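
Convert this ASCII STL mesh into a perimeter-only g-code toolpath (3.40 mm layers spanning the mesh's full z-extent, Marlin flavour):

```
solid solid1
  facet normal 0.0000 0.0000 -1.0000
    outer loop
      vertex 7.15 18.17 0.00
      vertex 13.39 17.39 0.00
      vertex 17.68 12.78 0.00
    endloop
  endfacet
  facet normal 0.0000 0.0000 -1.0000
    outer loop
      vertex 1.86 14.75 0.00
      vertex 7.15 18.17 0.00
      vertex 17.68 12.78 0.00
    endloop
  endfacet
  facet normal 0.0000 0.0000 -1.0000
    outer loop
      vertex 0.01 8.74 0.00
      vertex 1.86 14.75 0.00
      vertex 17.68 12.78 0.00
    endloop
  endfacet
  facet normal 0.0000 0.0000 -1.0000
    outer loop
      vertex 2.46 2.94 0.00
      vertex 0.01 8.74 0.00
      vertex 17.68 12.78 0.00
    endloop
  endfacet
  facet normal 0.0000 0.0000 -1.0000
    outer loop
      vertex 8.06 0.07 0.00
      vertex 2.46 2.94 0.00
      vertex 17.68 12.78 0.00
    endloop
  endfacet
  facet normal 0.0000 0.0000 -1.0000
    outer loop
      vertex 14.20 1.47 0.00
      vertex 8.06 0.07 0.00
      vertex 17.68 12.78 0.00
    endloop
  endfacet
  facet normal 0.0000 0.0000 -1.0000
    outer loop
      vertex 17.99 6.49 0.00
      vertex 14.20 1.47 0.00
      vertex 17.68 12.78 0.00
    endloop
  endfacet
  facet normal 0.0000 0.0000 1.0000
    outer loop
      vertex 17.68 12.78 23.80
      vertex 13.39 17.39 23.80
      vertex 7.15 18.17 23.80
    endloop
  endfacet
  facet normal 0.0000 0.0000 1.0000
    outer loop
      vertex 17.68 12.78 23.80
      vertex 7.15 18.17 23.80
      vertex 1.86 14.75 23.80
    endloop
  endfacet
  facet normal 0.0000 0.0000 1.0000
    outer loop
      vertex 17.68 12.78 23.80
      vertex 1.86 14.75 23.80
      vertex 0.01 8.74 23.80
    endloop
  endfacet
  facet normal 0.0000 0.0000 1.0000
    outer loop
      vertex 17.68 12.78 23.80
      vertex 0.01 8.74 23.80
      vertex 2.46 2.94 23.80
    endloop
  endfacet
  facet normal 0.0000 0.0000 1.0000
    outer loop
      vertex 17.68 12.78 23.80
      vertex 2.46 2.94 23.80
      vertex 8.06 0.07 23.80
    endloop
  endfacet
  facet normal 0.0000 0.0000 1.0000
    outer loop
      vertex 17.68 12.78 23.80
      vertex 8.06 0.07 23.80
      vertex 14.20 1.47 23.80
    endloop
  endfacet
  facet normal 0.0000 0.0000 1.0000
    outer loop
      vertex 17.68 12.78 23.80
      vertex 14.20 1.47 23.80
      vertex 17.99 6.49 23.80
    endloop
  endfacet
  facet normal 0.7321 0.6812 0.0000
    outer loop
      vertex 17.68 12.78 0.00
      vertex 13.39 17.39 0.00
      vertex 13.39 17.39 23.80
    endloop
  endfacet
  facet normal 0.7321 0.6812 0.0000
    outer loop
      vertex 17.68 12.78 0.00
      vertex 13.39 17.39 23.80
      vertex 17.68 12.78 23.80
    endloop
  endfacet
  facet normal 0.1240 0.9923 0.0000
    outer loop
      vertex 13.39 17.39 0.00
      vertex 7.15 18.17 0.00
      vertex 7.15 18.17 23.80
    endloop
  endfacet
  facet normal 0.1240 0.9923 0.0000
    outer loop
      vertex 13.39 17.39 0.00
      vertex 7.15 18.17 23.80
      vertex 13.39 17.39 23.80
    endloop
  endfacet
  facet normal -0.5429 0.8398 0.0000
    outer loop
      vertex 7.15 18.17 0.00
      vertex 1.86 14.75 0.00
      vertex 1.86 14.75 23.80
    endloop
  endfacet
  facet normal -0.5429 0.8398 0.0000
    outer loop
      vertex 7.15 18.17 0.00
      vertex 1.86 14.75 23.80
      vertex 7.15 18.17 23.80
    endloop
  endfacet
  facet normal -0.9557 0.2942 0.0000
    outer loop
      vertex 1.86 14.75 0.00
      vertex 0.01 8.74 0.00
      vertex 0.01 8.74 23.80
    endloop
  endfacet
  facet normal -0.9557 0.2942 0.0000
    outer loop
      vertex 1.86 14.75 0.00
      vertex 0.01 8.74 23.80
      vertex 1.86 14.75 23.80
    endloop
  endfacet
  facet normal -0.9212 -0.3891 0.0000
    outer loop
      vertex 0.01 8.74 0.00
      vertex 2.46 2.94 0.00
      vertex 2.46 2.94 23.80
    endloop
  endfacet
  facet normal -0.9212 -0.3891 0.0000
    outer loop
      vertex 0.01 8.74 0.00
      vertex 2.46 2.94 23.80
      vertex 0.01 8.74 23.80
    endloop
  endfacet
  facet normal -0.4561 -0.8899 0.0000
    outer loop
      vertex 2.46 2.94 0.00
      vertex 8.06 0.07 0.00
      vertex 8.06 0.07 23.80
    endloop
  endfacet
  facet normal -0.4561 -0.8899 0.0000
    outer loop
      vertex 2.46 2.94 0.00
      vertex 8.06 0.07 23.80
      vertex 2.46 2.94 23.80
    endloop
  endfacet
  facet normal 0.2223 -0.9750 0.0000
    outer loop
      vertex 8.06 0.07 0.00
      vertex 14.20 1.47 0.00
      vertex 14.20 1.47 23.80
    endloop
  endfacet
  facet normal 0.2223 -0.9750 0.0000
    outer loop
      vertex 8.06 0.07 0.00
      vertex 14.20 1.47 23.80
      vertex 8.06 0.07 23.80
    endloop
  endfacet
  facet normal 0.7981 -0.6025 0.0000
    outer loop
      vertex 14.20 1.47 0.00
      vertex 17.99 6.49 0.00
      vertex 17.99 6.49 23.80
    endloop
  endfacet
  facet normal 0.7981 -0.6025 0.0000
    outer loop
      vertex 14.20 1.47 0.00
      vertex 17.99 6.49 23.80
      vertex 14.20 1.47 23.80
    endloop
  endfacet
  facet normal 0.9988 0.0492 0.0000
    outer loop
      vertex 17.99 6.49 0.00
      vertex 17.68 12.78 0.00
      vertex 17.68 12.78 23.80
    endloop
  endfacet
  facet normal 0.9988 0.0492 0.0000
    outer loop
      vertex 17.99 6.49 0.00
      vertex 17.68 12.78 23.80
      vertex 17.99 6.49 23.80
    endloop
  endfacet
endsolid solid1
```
; perimeter-only toolpath
G21 ; units = mm
G90 ; absolute positioning
G28 ; home
; layer 1
G0 Z3.40
G0 X17.68 Y12.78
G1 X13.39 Y17.39
G1 X7.15 Y18.17
G1 X1.86 Y14.75
G1 X0.01 Y8.74
G1 X2.46 Y2.94
G1 X8.06 Y0.07
G1 X14.20 Y1.47
G1 X17.99 Y6.49
G1 X17.68 Y12.78
; layer 2
G0 Z6.80
G0 X17.68 Y12.78
G1 X13.39 Y17.39
G1 X7.15 Y18.17
G1 X1.86 Y14.75
G1 X0.01 Y8.74
G1 X2.46 Y2.94
G1 X8.06 Y0.07
G1 X14.20 Y1.47
G1 X17.99 Y6.49
G1 X17.68 Y12.78
; layer 3
G0 Z10.20
G0 X17.68 Y12.78
G1 X13.39 Y17.39
G1 X7.15 Y18.17
G1 X1.86 Y14.75
G1 X0.01 Y8.74
G1 X2.46 Y2.94
G1 X8.06 Y0.07
G1 X14.20 Y1.47
G1 X17.99 Y6.49
G1 X17.68 Y12.78
; layer 4
G0 Z13.60
G0 X17.68 Y12.78
G1 X13.39 Y17.39
G1 X7.15 Y18.17
G1 X1.86 Y14.75
G1 X0.01 Y8.74
G1 X2.46 Y2.94
G1 X8.06 Y0.07
G1 X14.20 Y1.47
G1 X17.99 Y6.49
G1 X17.68 Y12.78
; layer 5
G0 Z17.00
G0 X17.68 Y12.78
G1 X13.39 Y17.39
G1 X7.15 Y18.17
G1 X1.86 Y14.75
G1 X0.01 Y8.74
G1 X2.46 Y2.94
G1 X8.06 Y0.07
G1 X14.20 Y1.47
G1 X17.99 Y6.49
G1 X17.68 Y12.78
; layer 6
G0 Z20.40
G0 X17.68 Y12.78
G1 X13.39 Y17.39
G1 X7.15 Y18.17
G1 X1.86 Y14.75
G1 X0.01 Y8.74
G1 X2.46 Y2.94
G1 X8.06 Y0.07
G1 X14.20 Y1.47
G1 X17.99 Y6.49
G1 X17.68 Y12.78
; layer 7
G0 Z23.80
G0 X17.68 Y12.78
G1 X13.39 Y17.39
G1 X7.15 Y18.17
G1 X1.86 Y14.75
G1 X0.01 Y8.74
G1 X2.46 Y2.94
G1 X8.06 Y0.07
G1 X14.20 Y1.47
G1 X17.99 Y6.49
G1 X17.68 Y12.78
M2 ; end

The solid is a regular 9-sided prism (a cylinder approximated with 9 flat sides), circumscribed radius ≈ 9.2 mm, height ≈ 23.8 mm. Slicing at Δz = 3.40 mm — 7 equal slices spanning the solid's height, so layer i sits at z = i·h/7 — gives 7 non-empty perimeters. Each is a 9-segment closed polygon; G0 lifts to the layer z and rapids to the start vertex, then G1 traces the edges.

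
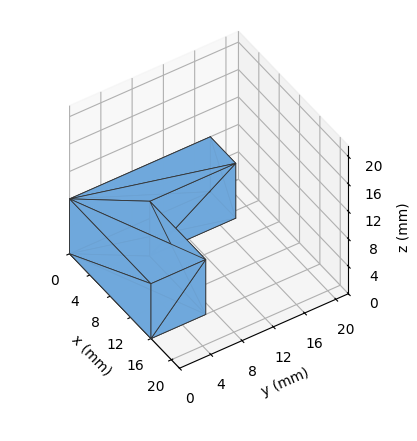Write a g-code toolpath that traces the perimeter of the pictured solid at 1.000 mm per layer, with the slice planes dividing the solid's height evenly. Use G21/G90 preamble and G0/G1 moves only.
Reading the render: the shape is an L-shaped prism: outer 16 × 18 mm, arm thicknesses ≈ 7 mm (horizontal) and 5 mm (vertical), extruded 8 mm in z (dimensions read to the nearest mm from the axis ticks). For the g-code, the solid's height is divided into equal slices at the stated Δz and each level perimeter traced with G1 moves after a G0 lift.

; perimeter-only toolpath
G21 ; units = mm
G90 ; absolute positioning
G28 ; home
; layer 1
G0 Z1.000
G0 X0.000 Y0.000
G1 X16.000 Y0.000
G1 X16.000 Y7.000
G1 X5.000 Y7.000
G1 X5.000 Y18.000
G1 X0.000 Y18.000
G1 X0.000 Y0.000
; layer 2
G0 Z2.000
G0 X0.000 Y0.000
G1 X16.000 Y0.000
G1 X16.000 Y7.000
G1 X5.000 Y7.000
G1 X5.000 Y18.000
G1 X0.000 Y18.000
G1 X0.000 Y0.000
; layer 3
G0 Z3.000
G0 X0.000 Y0.000
G1 X16.000 Y0.000
G1 X16.000 Y7.000
G1 X5.000 Y7.000
G1 X5.000 Y18.000
G1 X0.000 Y18.000
G1 X0.000 Y0.000
; layer 4
G0 Z4.000
G0 X0.000 Y0.000
G1 X16.000 Y0.000
G1 X16.000 Y7.000
G1 X5.000 Y7.000
G1 X5.000 Y18.000
G1 X0.000 Y18.000
G1 X0.000 Y0.000
; layer 5
G0 Z5.000
G0 X0.000 Y0.000
G1 X16.000 Y0.000
G1 X16.000 Y7.000
G1 X5.000 Y7.000
G1 X5.000 Y18.000
G1 X0.000 Y18.000
G1 X0.000 Y0.000
; layer 6
G0 Z6.000
G0 X0.000 Y0.000
G1 X16.000 Y0.000
G1 X16.000 Y7.000
G1 X5.000 Y7.000
G1 X5.000 Y18.000
G1 X0.000 Y18.000
G1 X0.000 Y0.000
; layer 7
G0 Z7.000
G0 X0.000 Y0.000
G1 X16.000 Y0.000
G1 X16.000 Y7.000
G1 X5.000 Y7.000
G1 X5.000 Y18.000
G1 X0.000 Y18.000
G1 X0.000 Y0.000
; layer 8
G0 Z8.000
G0 X0.000 Y0.000
G1 X16.000 Y0.000
G1 X16.000 Y7.000
G1 X5.000 Y7.000
G1 X5.000 Y18.000
G1 X0.000 Y18.000
G1 X0.000 Y0.000
M2 ; end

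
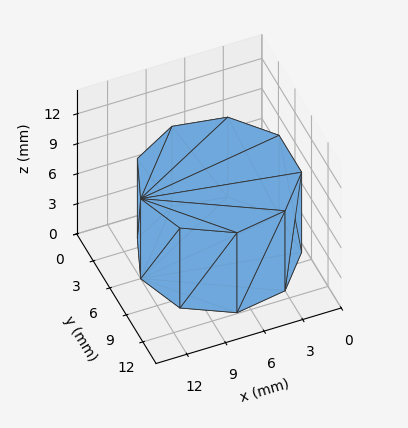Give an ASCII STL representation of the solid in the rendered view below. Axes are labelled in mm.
Reading the render: the shape is a regular 9-sided prism (a cylinder approximated with 9 flat sides), circumscribed radius ≈ 6 mm, height ≈ 8 mm (dimensions read to the nearest mm from the axis ticks). For the STL, each face is triangulated and given an outward normal.

solid part
  facet normal 0.0000 0.0000 -1.0000
    outer loop
      vertex 7.04 11.91 0.00
      vertex 10.60 9.86 0.00
      vertex 12.00 6.00 0.00
    endloop
  endfacet
  facet normal 0.0000 0.0000 -1.0000
    outer loop
      vertex 3.00 11.20 0.00
      vertex 7.04 11.91 0.00
      vertex 12.00 6.00 0.00
    endloop
  endfacet
  facet normal 0.0000 0.0000 -1.0000
    outer loop
      vertex 0.36 8.05 0.00
      vertex 3.00 11.20 0.00
      vertex 12.00 6.00 0.00
    endloop
  endfacet
  facet normal 0.0000 0.0000 -1.0000
    outer loop
      vertex 0.36 3.95 0.00
      vertex 0.36 8.05 0.00
      vertex 12.00 6.00 0.00
    endloop
  endfacet
  facet normal 0.0000 0.0000 -1.0000
    outer loop
      vertex 3.00 0.80 0.00
      vertex 0.36 3.95 0.00
      vertex 12.00 6.00 0.00
    endloop
  endfacet
  facet normal 0.0000 0.0000 -1.0000
    outer loop
      vertex 7.04 0.09 0.00
      vertex 3.00 0.80 0.00
      vertex 12.00 6.00 0.00
    endloop
  endfacet
  facet normal 0.0000 0.0000 -1.0000
    outer loop
      vertex 10.60 2.14 0.00
      vertex 7.04 0.09 0.00
      vertex 12.00 6.00 0.00
    endloop
  endfacet
  facet normal 0.0000 0.0000 1.0000
    outer loop
      vertex 12.00 6.00 8.00
      vertex 10.60 9.86 8.00
      vertex 7.04 11.91 8.00
    endloop
  endfacet
  facet normal 0.0000 0.0000 1.0000
    outer loop
      vertex 12.00 6.00 8.00
      vertex 7.04 11.91 8.00
      vertex 3.00 11.20 8.00
    endloop
  endfacet
  facet normal 0.0000 0.0000 1.0000
    outer loop
      vertex 12.00 6.00 8.00
      vertex 3.00 11.20 8.00
      vertex 0.36 8.05 8.00
    endloop
  endfacet
  facet normal 0.0000 0.0000 1.0000
    outer loop
      vertex 12.00 6.00 8.00
      vertex 0.36 8.05 8.00
      vertex 0.36 3.95 8.00
    endloop
  endfacet
  facet normal 0.0000 0.0000 1.0000
    outer loop
      vertex 12.00 6.00 8.00
      vertex 0.36 3.95 8.00
      vertex 3.00 0.80 8.00
    endloop
  endfacet
  facet normal 0.0000 0.0000 1.0000
    outer loop
      vertex 12.00 6.00 8.00
      vertex 3.00 0.80 8.00
      vertex 7.04 0.09 8.00
    endloop
  endfacet
  facet normal 0.0000 0.0000 1.0000
    outer loop
      vertex 12.00 6.00 8.00
      vertex 7.04 0.09 8.00
      vertex 10.60 2.14 8.00
    endloop
  endfacet
  facet normal 0.9401 0.3410 0.0000
    outer loop
      vertex 12.00 6.00 0.00
      vertex 10.60 9.86 0.00
      vertex 10.60 9.86 8.00
    endloop
  endfacet
  facet normal 0.9401 0.3410 0.0000
    outer loop
      vertex 12.00 6.00 0.00
      vertex 10.60 9.86 8.00
      vertex 12.00 6.00 8.00
    endloop
  endfacet
  facet normal 0.4990 0.8666 0.0000
    outer loop
      vertex 10.60 9.86 0.00
      vertex 7.04 11.91 0.00
      vertex 7.04 11.91 8.00
    endloop
  endfacet
  facet normal 0.4990 0.8666 0.0000
    outer loop
      vertex 10.60 9.86 0.00
      vertex 7.04 11.91 8.00
      vertex 10.60 9.86 8.00
    endloop
  endfacet
  facet normal -0.1731 0.9849 0.0000
    outer loop
      vertex 7.04 11.91 0.00
      vertex 3.00 11.20 0.00
      vertex 3.00 11.20 8.00
    endloop
  endfacet
  facet normal -0.1731 0.9849 0.0000
    outer loop
      vertex 7.04 11.91 0.00
      vertex 3.00 11.20 8.00
      vertex 7.04 11.91 8.00
    endloop
  endfacet
  facet normal -0.7664 0.6423 0.0000
    outer loop
      vertex 3.00 11.20 0.00
      vertex 0.36 8.05 0.00
      vertex 0.36 8.05 8.00
    endloop
  endfacet
  facet normal -0.7664 0.6423 0.0000
    outer loop
      vertex 3.00 11.20 0.00
      vertex 0.36 8.05 8.00
      vertex 3.00 11.20 8.00
    endloop
  endfacet
  facet normal -1.0000 0.0000 0.0000
    outer loop
      vertex 0.36 8.05 0.00
      vertex 0.36 3.95 0.00
      vertex 0.36 3.95 8.00
    endloop
  endfacet
  facet normal -1.0000 0.0000 0.0000
    outer loop
      vertex 0.36 8.05 0.00
      vertex 0.36 3.95 8.00
      vertex 0.36 8.05 8.00
    endloop
  endfacet
  facet normal -0.7664 -0.6423 0.0000
    outer loop
      vertex 0.36 3.95 0.00
      vertex 3.00 0.80 0.00
      vertex 3.00 0.80 8.00
    endloop
  endfacet
  facet normal -0.7664 -0.6423 0.0000
    outer loop
      vertex 0.36 3.95 0.00
      vertex 3.00 0.80 8.00
      vertex 0.36 3.95 8.00
    endloop
  endfacet
  facet normal -0.1731 -0.9849 0.0000
    outer loop
      vertex 3.00 0.80 0.00
      vertex 7.04 0.09 0.00
      vertex 7.04 0.09 8.00
    endloop
  endfacet
  facet normal -0.1731 -0.9849 0.0000
    outer loop
      vertex 3.00 0.80 0.00
      vertex 7.04 0.09 8.00
      vertex 3.00 0.80 8.00
    endloop
  endfacet
  facet normal 0.4990 -0.8666 0.0000
    outer loop
      vertex 7.04 0.09 0.00
      vertex 10.60 2.14 0.00
      vertex 10.60 2.14 8.00
    endloop
  endfacet
  facet normal 0.4990 -0.8666 0.0000
    outer loop
      vertex 7.04 0.09 0.00
      vertex 10.60 2.14 8.00
      vertex 7.04 0.09 8.00
    endloop
  endfacet
  facet normal 0.9401 -0.3410 0.0000
    outer loop
      vertex 10.60 2.14 0.00
      vertex 12.00 6.00 0.00
      vertex 12.00 6.00 8.00
    endloop
  endfacet
  facet normal 0.9401 -0.3410 0.0000
    outer loop
      vertex 10.60 2.14 0.00
      vertex 12.00 6.00 8.00
      vertex 10.60 2.14 8.00
    endloop
  endfacet
endsolid part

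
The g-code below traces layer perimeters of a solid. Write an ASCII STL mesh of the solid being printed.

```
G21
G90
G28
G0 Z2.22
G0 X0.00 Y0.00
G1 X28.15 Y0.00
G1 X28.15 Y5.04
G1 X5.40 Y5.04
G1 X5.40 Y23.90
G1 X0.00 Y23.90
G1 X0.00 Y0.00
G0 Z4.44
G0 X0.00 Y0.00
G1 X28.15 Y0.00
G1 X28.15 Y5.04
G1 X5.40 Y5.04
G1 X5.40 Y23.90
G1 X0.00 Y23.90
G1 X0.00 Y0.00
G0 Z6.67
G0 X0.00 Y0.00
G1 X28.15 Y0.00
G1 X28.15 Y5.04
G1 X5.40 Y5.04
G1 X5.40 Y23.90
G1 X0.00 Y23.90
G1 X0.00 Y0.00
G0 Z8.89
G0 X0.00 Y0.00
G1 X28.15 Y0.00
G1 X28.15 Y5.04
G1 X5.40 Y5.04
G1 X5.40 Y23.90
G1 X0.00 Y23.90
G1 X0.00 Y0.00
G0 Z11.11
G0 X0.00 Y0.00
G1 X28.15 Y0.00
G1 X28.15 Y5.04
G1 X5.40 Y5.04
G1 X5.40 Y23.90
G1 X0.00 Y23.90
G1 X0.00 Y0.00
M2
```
solid part
  facet normal 0.0000 0.0000 -1.0000
    outer loop
      vertex 28.15 5.04 0.00
      vertex 28.15 0.00 0.00
      vertex 0.00 0.00 0.00
    endloop
  endfacet
  facet normal 0.0000 0.0000 -1.0000
    outer loop
      vertex 5.40 5.04 0.00
      vertex 28.15 5.04 0.00
      vertex 0.00 0.00 0.00
    endloop
  endfacet
  facet normal 0.0000 0.0000 -1.0000
    outer loop
      vertex 5.40 23.90 0.00
      vertex 5.40 5.04 0.00
      vertex 0.00 0.00 0.00
    endloop
  endfacet
  facet normal 0.0000 0.0000 -1.0000
    outer loop
      vertex 0.00 23.90 0.00
      vertex 5.40 23.90 0.00
      vertex 0.00 0.00 0.00
    endloop
  endfacet
  facet normal 0.0000 0.0000 1.0000
    outer loop
      vertex 0.00 0.00 11.11
      vertex 28.15 0.00 11.11
      vertex 28.15 5.04 11.11
    endloop
  endfacet
  facet normal 0.0000 0.0000 1.0000
    outer loop
      vertex 0.00 0.00 11.11
      vertex 28.15 5.04 11.11
      vertex 5.40 5.04 11.11
    endloop
  endfacet
  facet normal 0.0000 0.0000 1.0000
    outer loop
      vertex 0.00 0.00 11.11
      vertex 5.40 5.04 11.11
      vertex 5.40 23.90 11.11
    endloop
  endfacet
  facet normal 0.0000 0.0000 1.0000
    outer loop
      vertex 0.00 0.00 11.11
      vertex 5.40 23.90 11.11
      vertex 0.00 23.90 11.11
    endloop
  endfacet
  facet normal 0.0000 -1.0000 0.0000
    outer loop
      vertex 0.00 0.00 0.00
      vertex 28.15 0.00 0.00
      vertex 28.15 0.00 11.11
    endloop
  endfacet
  facet normal 0.0000 -1.0000 0.0000
    outer loop
      vertex 0.00 0.00 0.00
      vertex 28.15 0.00 11.11
      vertex 0.00 0.00 11.11
    endloop
  endfacet
  facet normal 1.0000 0.0000 0.0000
    outer loop
      vertex 28.15 0.00 0.00
      vertex 28.15 5.04 0.00
      vertex 28.15 5.04 11.11
    endloop
  endfacet
  facet normal 1.0000 0.0000 0.0000
    outer loop
      vertex 28.15 0.00 0.00
      vertex 28.15 5.04 11.11
      vertex 28.15 0.00 11.11
    endloop
  endfacet
  facet normal 0.0000 1.0000 0.0000
    outer loop
      vertex 28.15 5.04 0.00
      vertex 5.40 5.04 0.00
      vertex 5.40 5.04 11.11
    endloop
  endfacet
  facet normal 0.0000 1.0000 0.0000
    outer loop
      vertex 28.15 5.04 0.00
      vertex 5.40 5.04 11.11
      vertex 28.15 5.04 11.11
    endloop
  endfacet
  facet normal 1.0000 0.0000 0.0000
    outer loop
      vertex 5.40 5.04 0.00
      vertex 5.40 23.90 0.00
      vertex 5.40 23.90 11.11
    endloop
  endfacet
  facet normal 1.0000 0.0000 0.0000
    outer loop
      vertex 5.40 5.04 0.00
      vertex 5.40 23.90 11.11
      vertex 5.40 5.04 11.11
    endloop
  endfacet
  facet normal 0.0000 1.0000 0.0000
    outer loop
      vertex 5.40 23.90 0.00
      vertex 0.00 23.90 0.00
      vertex 0.00 23.90 11.11
    endloop
  endfacet
  facet normal 0.0000 1.0000 0.0000
    outer loop
      vertex 5.40 23.90 0.00
      vertex 0.00 23.90 11.11
      vertex 5.40 23.90 11.11
    endloop
  endfacet
  facet normal -1.0000 0.0000 0.0000
    outer loop
      vertex 0.00 23.90 0.00
      vertex 0.00 0.00 0.00
      vertex 0.00 0.00 11.11
    endloop
  endfacet
  facet normal -1.0000 0.0000 0.0000
    outer loop
      vertex 0.00 23.90 0.00
      vertex 0.00 0.00 11.11
      vertex 0.00 23.90 11.11
    endloop
  endfacet
endsolid part

The G0 Z moves step by Δz≈2.22 mm. Every layer's G1 loop is the same polygon, so the solid is a straight extrusion of it from z=0 to z≈11.1. Closing with flat bottom and top caps and triangulating gives 20 facets — an L-shaped prism: outer 28.1 × 23.9 mm, arm thicknesses ≈ 5.04 mm (horizontal) and 5.4 mm (vertical), extruded 11.1 mm in z.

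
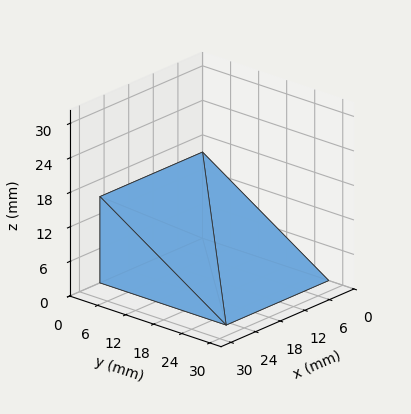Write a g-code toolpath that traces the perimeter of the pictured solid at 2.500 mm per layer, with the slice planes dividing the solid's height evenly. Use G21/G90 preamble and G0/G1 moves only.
Reading the render: the shape is a wedge (ramp): 25 × 27 mm base, rising to 15 mm along the y=0 edge and sloping linearly to z=0 at y=27 (dimensions read to the nearest mm from the axis ticks). For the g-code, the solid's height is divided into equal slices at the stated Δz and each level perimeter traced with G1 moves after a G0 lift.

; perimeter-only toolpath
G21 ; units = mm
G90 ; absolute positioning
G28 ; home
; layer 1
G0 Z2.500
G0 X0.000 Y0.000
G1 X25.000 Y0.000
G1 X25.000 Y22.500
G1 X0.000 Y22.500
G1 X0.000 Y0.000
; layer 2
G0 Z5.000
G0 X0.000 Y0.000
G1 X25.000 Y0.000
G1 X25.000 Y18.000
G1 X0.000 Y18.000
G1 X0.000 Y0.000
; layer 3
G0 Z7.500
G0 X0.000 Y0.000
G1 X25.000 Y0.000
G1 X25.000 Y13.500
G1 X0.000 Y13.500
G1 X0.000 Y0.000
; layer 4
G0 Z10.000
G0 X0.000 Y0.000
G1 X25.000 Y0.000
G1 X25.000 Y9.000
G1 X0.000 Y9.000
G1 X0.000 Y0.000
; layer 5
G0 Z12.500
G0 X0.000 Y0.000
G1 X25.000 Y0.000
G1 X25.000 Y4.500
G1 X0.000 Y4.500
G1 X0.000 Y0.000
M2 ; end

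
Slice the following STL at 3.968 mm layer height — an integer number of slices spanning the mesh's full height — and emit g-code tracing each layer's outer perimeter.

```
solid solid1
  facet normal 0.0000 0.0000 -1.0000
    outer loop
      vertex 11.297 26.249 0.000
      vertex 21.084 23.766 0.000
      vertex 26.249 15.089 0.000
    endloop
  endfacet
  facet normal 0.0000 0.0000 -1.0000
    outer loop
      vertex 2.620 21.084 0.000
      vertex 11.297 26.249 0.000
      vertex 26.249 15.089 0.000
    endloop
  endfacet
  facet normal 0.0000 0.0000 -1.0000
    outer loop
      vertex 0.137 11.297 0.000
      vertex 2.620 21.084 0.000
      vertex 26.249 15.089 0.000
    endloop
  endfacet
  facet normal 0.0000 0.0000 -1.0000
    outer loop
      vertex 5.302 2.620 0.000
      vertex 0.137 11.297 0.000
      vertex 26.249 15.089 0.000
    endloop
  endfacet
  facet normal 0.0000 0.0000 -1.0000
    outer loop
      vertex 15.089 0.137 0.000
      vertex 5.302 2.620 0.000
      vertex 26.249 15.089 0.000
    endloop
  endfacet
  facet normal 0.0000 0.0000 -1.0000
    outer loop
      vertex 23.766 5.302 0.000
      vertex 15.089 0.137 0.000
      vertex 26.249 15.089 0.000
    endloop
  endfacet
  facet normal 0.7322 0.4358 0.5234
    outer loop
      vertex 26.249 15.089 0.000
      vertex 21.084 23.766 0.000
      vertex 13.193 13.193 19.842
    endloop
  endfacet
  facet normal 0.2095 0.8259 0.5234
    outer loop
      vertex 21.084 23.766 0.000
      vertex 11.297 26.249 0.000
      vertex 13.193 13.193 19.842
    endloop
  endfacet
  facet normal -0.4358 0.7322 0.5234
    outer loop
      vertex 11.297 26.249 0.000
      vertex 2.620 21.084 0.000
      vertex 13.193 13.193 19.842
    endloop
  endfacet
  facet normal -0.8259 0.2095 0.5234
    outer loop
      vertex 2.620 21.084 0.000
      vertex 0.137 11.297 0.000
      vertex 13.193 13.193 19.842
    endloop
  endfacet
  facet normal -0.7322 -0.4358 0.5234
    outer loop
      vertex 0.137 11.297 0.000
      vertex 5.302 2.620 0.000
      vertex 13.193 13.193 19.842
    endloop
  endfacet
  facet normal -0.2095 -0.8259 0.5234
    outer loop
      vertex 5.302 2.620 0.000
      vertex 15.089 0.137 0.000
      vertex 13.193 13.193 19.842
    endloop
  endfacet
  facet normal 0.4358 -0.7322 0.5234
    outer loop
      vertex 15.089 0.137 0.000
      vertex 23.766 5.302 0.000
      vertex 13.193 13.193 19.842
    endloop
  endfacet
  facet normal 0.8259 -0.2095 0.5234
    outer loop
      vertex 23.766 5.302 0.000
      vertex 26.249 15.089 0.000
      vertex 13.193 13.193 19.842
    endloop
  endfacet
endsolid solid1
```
; perimeter-only toolpath
G21 ; units = mm
G90 ; absolute positioning
G28 ; home
; layer 1
G0 Z3.968
G0 X23.638 Y14.710
G1 X19.506 Y21.651
G1 X11.676 Y23.638
G1 X4.735 Y19.506
G1 X2.748 Y11.676
G1 X6.880 Y4.735
G1 X14.710 Y2.748
G1 X21.651 Y6.880
G1 X23.638 Y14.710
; layer 2
G0 Z7.937
G0 X21.027 Y14.331
G1 X17.928 Y19.537
G1 X12.055 Y21.027
G1 X6.849 Y17.928
G1 X5.359 Y12.055
G1 X8.458 Y6.849
G1 X14.331 Y5.359
G1 X19.537 Y8.458
G1 X21.027 Y14.331
; layer 3
G0 Z11.905
G0 X18.415 Y13.951
G1 X16.349 Y17.422
G1 X12.435 Y18.415
G1 X8.964 Y16.349
G1 X7.971 Y12.435
G1 X10.037 Y8.964
G1 X13.951 Y7.971
G1 X17.422 Y10.037
G1 X18.415 Y13.951
; layer 4
G0 Z15.874
G0 X15.804 Y13.572
G1 X14.771 Y15.308
G1 X12.814 Y15.804
G1 X11.078 Y14.771
G1 X10.582 Y12.814
G1 X11.615 Y11.078
G1 X13.572 Y10.582
G1 X15.308 Y11.615
G1 X15.804 Y13.572
M2 ; end

The solid is a regular 8-sided pyramid, base circumscribed radius ≈ 13.2 mm, apex at z ≈ 19.8 mm. Slicing at Δz = 3.968 mm — 5 equal slices spanning the solid's height, so layer i sits at z = i·h/5 — gives 4 non-empty perimeters. Each is a 8-segment closed polygon; G0 lifts to the layer z and rapids to the start vertex, then G1 traces the edges. The cross-section shrinks linearly with z (the slice at the apex is degenerate and omitted).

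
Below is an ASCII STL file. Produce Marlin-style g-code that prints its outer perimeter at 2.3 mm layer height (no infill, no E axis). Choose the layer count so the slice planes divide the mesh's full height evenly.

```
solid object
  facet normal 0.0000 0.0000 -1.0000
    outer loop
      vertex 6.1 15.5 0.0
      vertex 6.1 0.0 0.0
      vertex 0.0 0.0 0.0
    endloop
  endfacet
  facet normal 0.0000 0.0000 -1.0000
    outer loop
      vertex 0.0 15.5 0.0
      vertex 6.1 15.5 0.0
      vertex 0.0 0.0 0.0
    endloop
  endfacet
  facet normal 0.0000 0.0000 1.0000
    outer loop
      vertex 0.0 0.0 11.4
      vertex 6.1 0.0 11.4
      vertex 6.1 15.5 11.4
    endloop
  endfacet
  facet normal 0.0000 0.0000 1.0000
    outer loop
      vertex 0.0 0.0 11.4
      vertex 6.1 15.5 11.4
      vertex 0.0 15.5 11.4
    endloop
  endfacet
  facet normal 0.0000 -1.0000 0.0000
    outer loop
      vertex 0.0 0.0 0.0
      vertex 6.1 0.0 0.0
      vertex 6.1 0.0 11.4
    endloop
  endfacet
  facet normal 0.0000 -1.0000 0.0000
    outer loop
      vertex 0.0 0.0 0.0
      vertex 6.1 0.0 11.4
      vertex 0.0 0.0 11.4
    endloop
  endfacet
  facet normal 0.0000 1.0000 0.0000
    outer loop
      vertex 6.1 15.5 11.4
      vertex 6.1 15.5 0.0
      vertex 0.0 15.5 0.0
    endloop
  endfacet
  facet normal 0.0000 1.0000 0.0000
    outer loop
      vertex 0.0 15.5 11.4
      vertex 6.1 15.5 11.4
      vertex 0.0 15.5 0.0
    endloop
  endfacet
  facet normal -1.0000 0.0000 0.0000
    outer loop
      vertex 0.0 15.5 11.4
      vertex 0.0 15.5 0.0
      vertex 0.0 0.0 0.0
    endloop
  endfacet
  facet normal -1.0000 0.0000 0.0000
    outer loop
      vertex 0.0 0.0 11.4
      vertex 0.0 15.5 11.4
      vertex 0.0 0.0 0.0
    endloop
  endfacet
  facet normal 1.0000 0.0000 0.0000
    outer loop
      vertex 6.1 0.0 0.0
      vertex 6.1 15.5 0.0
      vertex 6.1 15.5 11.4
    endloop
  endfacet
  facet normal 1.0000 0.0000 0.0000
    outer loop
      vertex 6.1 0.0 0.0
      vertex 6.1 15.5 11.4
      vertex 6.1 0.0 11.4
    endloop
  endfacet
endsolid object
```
; perimeter-only toolpath
G21 ; units = mm
G90 ; absolute positioning
G28 ; home
; layer 1
G0 Z2.3
G0 X0.0 Y0.0
G1 X6.1 Y0.0
G1 X6.1 Y15.5
G1 X0.0 Y15.5
G1 X0.0 Y0.0
; layer 2
G0 Z4.6
G0 X0.0 Y0.0
G1 X6.1 Y0.0
G1 X6.1 Y15.5
G1 X0.0 Y15.5
G1 X0.0 Y0.0
; layer 3
G0 Z6.8
G0 X0.0 Y0.0
G1 X6.1 Y0.0
G1 X6.1 Y15.5
G1 X0.0 Y15.5
G1 X0.0 Y0.0
; layer 4
G0 Z9.1
G0 X0.0 Y0.0
G1 X6.1 Y0.0
G1 X6.1 Y15.5
G1 X0.0 Y15.5
G1 X0.0 Y0.0
; layer 5
G0 Z11.4
G0 X0.0 Y0.0
G1 X6.1 Y0.0
G1 X6.1 Y15.5
G1 X0.0 Y15.5
G1 X0.0 Y0.0
M2 ; end

The solid is a rectangular box, roughly 6.1 × 15.5 mm footprint and 11.4 mm tall. Slicing at Δz = 2.3 mm — 5 equal slices spanning the solid's height, so layer i sits at z = i·h/5 — gives 5 non-empty perimeters. Each is a 4-segment closed polygon; G0 lifts to the layer z and rapids to the start vertex, then G1 traces the edges.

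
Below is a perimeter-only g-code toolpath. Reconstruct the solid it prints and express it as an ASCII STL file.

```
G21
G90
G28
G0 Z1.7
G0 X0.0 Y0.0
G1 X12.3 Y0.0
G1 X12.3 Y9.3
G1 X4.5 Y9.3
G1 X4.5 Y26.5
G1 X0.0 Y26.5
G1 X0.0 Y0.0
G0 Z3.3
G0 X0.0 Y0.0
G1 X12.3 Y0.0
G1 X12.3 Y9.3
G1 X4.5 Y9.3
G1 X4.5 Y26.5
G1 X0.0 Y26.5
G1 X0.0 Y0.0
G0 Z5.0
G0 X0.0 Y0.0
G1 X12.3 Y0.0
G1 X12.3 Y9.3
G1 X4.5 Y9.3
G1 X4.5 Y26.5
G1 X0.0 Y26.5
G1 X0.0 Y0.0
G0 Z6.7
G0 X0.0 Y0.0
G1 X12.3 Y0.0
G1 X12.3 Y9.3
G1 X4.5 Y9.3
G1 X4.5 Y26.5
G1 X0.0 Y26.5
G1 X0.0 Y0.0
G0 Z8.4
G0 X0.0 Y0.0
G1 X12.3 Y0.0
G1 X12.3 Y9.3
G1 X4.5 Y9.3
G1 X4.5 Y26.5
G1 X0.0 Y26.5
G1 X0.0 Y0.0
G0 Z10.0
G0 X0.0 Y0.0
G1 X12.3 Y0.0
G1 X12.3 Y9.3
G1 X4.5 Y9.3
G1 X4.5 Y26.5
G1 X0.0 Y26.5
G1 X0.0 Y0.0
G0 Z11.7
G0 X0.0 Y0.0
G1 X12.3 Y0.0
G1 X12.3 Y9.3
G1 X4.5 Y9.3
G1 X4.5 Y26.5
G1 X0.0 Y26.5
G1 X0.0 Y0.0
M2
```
solid part
  facet normal 0.0000 0.0000 -1.0000
    outer loop
      vertex 12.3 9.3 0.0
      vertex 12.3 0.0 0.0
      vertex 0.0 0.0 0.0
    endloop
  endfacet
  facet normal 0.0000 0.0000 -1.0000
    outer loop
      vertex 4.5 9.3 0.0
      vertex 12.3 9.3 0.0
      vertex 0.0 0.0 0.0
    endloop
  endfacet
  facet normal 0.0000 0.0000 -1.0000
    outer loop
      vertex 4.5 26.5 0.0
      vertex 4.5 9.3 0.0
      vertex 0.0 0.0 0.0
    endloop
  endfacet
  facet normal 0.0000 0.0000 -1.0000
    outer loop
      vertex 0.0 26.5 0.0
      vertex 4.5 26.5 0.0
      vertex 0.0 0.0 0.0
    endloop
  endfacet
  facet normal 0.0000 0.0000 1.0000
    outer loop
      vertex 0.0 0.0 11.7
      vertex 12.3 0.0 11.7
      vertex 12.3 9.3 11.7
    endloop
  endfacet
  facet normal 0.0000 0.0000 1.0000
    outer loop
      vertex 0.0 0.0 11.7
      vertex 12.3 9.3 11.7
      vertex 4.5 9.3 11.7
    endloop
  endfacet
  facet normal 0.0000 0.0000 1.0000
    outer loop
      vertex 0.0 0.0 11.7
      vertex 4.5 9.3 11.7
      vertex 4.5 26.5 11.7
    endloop
  endfacet
  facet normal 0.0000 0.0000 1.0000
    outer loop
      vertex 0.0 0.0 11.7
      vertex 4.5 26.5 11.7
      vertex 0.0 26.5 11.7
    endloop
  endfacet
  facet normal 0.0000 -1.0000 0.0000
    outer loop
      vertex 0.0 0.0 0.0
      vertex 12.3 0.0 0.0
      vertex 12.3 0.0 11.7
    endloop
  endfacet
  facet normal 0.0000 -1.0000 0.0000
    outer loop
      vertex 0.0 0.0 0.0
      vertex 12.3 0.0 11.7
      vertex 0.0 0.0 11.7
    endloop
  endfacet
  facet normal 1.0000 0.0000 0.0000
    outer loop
      vertex 12.3 0.0 0.0
      vertex 12.3 9.3 0.0
      vertex 12.3 9.3 11.7
    endloop
  endfacet
  facet normal 1.0000 0.0000 0.0000
    outer loop
      vertex 12.3 0.0 0.0
      vertex 12.3 9.3 11.7
      vertex 12.3 0.0 11.7
    endloop
  endfacet
  facet normal 0.0000 1.0000 0.0000
    outer loop
      vertex 12.3 9.3 0.0
      vertex 4.5 9.3 0.0
      vertex 4.5 9.3 11.7
    endloop
  endfacet
  facet normal 0.0000 1.0000 0.0000
    outer loop
      vertex 12.3 9.3 0.0
      vertex 4.5 9.3 11.7
      vertex 12.3 9.3 11.7
    endloop
  endfacet
  facet normal 1.0000 0.0000 0.0000
    outer loop
      vertex 4.5 9.3 0.0
      vertex 4.5 26.5 0.0
      vertex 4.5 26.5 11.7
    endloop
  endfacet
  facet normal 1.0000 0.0000 0.0000
    outer loop
      vertex 4.5 9.3 0.0
      vertex 4.5 26.5 11.7
      vertex 4.5 9.3 11.7
    endloop
  endfacet
  facet normal 0.0000 1.0000 0.0000
    outer loop
      vertex 4.5 26.5 0.0
      vertex 0.0 26.5 0.0
      vertex 0.0 26.5 11.7
    endloop
  endfacet
  facet normal 0.0000 1.0000 0.0000
    outer loop
      vertex 4.5 26.5 0.0
      vertex 0.0 26.5 11.7
      vertex 4.5 26.5 11.7
    endloop
  endfacet
  facet normal -1.0000 0.0000 0.0000
    outer loop
      vertex 0.0 26.5 0.0
      vertex 0.0 0.0 0.0
      vertex 0.0 0.0 11.7
    endloop
  endfacet
  facet normal -1.0000 0.0000 0.0000
    outer loop
      vertex 0.0 26.5 0.0
      vertex 0.0 0.0 11.7
      vertex 0.0 26.5 11.7
    endloop
  endfacet
endsolid part

The G0 Z moves step by Δz≈1.7 mm. Every layer's G1 loop is the same polygon, so the solid is a straight extrusion of it from z=0 to z≈11.7. Closing with flat bottom and top caps and triangulating gives 20 facets — an L-shaped prism: outer 12.3 × 26.5 mm, arm thicknesses ≈ 9.3 mm (horizontal) and 4.5 mm (vertical), extruded 11.7 mm in z.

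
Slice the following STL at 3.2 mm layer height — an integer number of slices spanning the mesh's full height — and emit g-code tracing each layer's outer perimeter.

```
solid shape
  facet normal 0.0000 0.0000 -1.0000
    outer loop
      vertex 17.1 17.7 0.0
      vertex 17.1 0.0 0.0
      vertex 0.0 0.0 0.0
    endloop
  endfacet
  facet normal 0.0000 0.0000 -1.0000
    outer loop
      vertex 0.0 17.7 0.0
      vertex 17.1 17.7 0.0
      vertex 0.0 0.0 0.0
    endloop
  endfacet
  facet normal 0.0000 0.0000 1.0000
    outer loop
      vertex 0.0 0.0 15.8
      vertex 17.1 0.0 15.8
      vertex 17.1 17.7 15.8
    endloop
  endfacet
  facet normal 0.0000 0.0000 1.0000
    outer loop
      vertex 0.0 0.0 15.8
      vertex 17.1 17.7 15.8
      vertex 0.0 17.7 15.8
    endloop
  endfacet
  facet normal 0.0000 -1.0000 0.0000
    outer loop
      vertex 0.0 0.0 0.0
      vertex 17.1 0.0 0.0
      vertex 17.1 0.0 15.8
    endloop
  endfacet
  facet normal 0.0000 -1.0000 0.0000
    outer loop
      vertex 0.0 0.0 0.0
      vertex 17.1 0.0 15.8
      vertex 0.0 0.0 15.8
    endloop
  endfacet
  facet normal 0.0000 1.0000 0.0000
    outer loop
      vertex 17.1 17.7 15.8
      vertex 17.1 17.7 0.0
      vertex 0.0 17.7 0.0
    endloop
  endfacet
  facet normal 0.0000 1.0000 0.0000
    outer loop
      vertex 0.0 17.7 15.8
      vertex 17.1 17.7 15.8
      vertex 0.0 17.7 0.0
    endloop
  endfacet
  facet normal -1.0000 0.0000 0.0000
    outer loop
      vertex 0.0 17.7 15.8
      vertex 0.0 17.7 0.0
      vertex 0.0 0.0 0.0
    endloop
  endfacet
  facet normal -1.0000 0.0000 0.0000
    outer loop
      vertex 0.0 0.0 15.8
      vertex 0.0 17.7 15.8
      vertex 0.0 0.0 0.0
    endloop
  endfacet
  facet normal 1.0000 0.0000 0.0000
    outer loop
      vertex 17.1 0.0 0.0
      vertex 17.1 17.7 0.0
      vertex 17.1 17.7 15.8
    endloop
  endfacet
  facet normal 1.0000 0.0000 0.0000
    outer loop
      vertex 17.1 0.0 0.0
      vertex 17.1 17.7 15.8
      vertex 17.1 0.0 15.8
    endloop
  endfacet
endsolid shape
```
; perimeter-only toolpath
G21 ; units = mm
G90 ; absolute positioning
G28 ; home
; layer 1
G0 Z3.2
G0 X0.0 Y0.0
G1 X17.1 Y0.0
G1 X17.1 Y17.7
G1 X0.0 Y17.7
G1 X0.0 Y0.0
; layer 2
G0 Z6.3
G0 X0.0 Y0.0
G1 X17.1 Y0.0
G1 X17.1 Y17.7
G1 X0.0 Y17.7
G1 X0.0 Y0.0
; layer 3
G0 Z9.5
G0 X0.0 Y0.0
G1 X17.1 Y0.0
G1 X17.1 Y17.7
G1 X0.0 Y17.7
G1 X0.0 Y0.0
; layer 4
G0 Z12.6
G0 X0.0 Y0.0
G1 X17.1 Y0.0
G1 X17.1 Y17.7
G1 X0.0 Y17.7
G1 X0.0 Y0.0
; layer 5
G0 Z15.8
G0 X0.0 Y0.0
G1 X17.1 Y0.0
G1 X17.1 Y17.7
G1 X0.0 Y17.7
G1 X0.0 Y0.0
M2 ; end

The solid is a rectangular box, roughly 17.1 × 17.7 mm footprint and 15.8 mm tall. Slicing at Δz = 3.2 mm — 5 equal slices spanning the solid's height, so layer i sits at z = i·h/5 — gives 5 non-empty perimeters. Each is a 4-segment closed polygon; G0 lifts to the layer z and rapids to the start vertex, then G1 traces the edges.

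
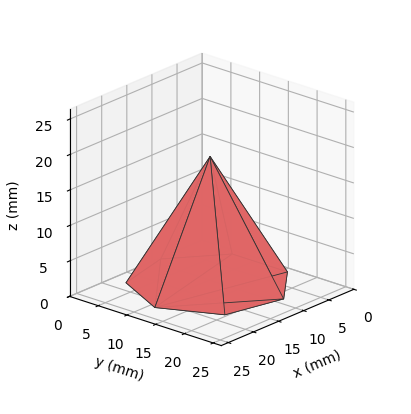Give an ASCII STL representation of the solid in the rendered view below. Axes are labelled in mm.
Reading the render: the shape is a regular 7-sided pyramid, base circumscribed radius ≈ 11 mm, apex at z ≈ 18 mm (dimensions read to the nearest mm from the axis ticks). For the STL, each face is triangulated and given an outward normal.

solid part
  facet normal 0.0000 0.0000 -1.0000
    outer loop
      vertex 8.6 21.7 0.0
      vertex 17.9 19.6 0.0
      vertex 22.0 11.0 0.0
    endloop
  endfacet
  facet normal 0.0000 0.0000 -1.0000
    outer loop
      vertex 1.1 15.8 0.0
      vertex 8.6 21.7 0.0
      vertex 22.0 11.0 0.0
    endloop
  endfacet
  facet normal 0.0000 0.0000 -1.0000
    outer loop
      vertex 1.1 6.2 0.0
      vertex 1.1 15.8 0.0
      vertex 22.0 11.0 0.0
    endloop
  endfacet
  facet normal 0.0000 0.0000 -1.0000
    outer loop
      vertex 8.6 0.3 0.0
      vertex 1.1 6.2 0.0
      vertex 22.0 11.0 0.0
    endloop
  endfacet
  facet normal 0.0000 0.0000 -1.0000
    outer loop
      vertex 17.9 2.4 0.0
      vertex 8.6 0.3 0.0
      vertex 22.0 11.0 0.0
    endloop
  endfacet
  facet normal 0.7904 0.3768 0.4830
    outer loop
      vertex 22.0 11.0 0.0
      vertex 17.9 19.6 0.0
      vertex 11.0 11.0 18.0
    endloop
  endfacet
  facet normal 0.1930 0.8545 0.4822
    outer loop
      vertex 17.9 19.6 0.0
      vertex 8.6 21.7 0.0
      vertex 11.0 11.0 18.0
    endloop
  endfacet
  facet normal -0.5418 0.6888 0.4817
    outer loop
      vertex 8.6 21.7 0.0
      vertex 1.1 15.8 0.0
      vertex 11.0 11.0 18.0
    endloop
  endfacet
  facet normal -0.8762 0.0000 0.4819
    outer loop
      vertex 1.1 15.8 0.0
      vertex 1.1 6.2 0.0
      vertex 11.0 11.0 18.0
    endloop
  endfacet
  facet normal -0.5418 -0.6888 0.4817
    outer loop
      vertex 1.1 6.2 0.0
      vertex 8.6 0.3 0.0
      vertex 11.0 11.0 18.0
    endloop
  endfacet
  facet normal 0.1930 -0.8545 0.4822
    outer loop
      vertex 8.6 0.3 0.0
      vertex 17.9 2.4 0.0
      vertex 11.0 11.0 18.0
    endloop
  endfacet
  facet normal 0.7904 -0.3768 0.4830
    outer loop
      vertex 17.9 2.4 0.0
      vertex 22.0 11.0 0.0
      vertex 11.0 11.0 18.0
    endloop
  endfacet
endsolid part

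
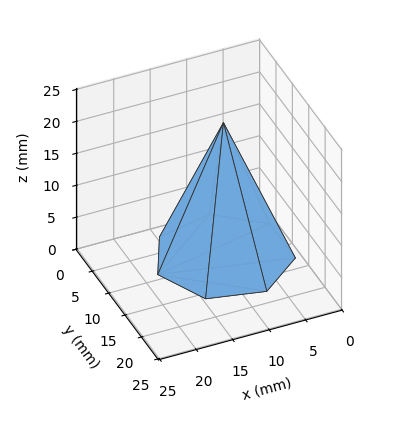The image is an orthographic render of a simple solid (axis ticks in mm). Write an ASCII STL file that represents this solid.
Reading the render: the shape is a regular 7-sided pyramid, base circumscribed radius ≈ 9 mm, apex at z ≈ 21 mm (dimensions read to the nearest mm from the axis ticks). For the STL, each face is triangulated and given an outward normal.

solid part
  facet normal 0.0000 0.0000 -1.0000
    outer loop
      vertex 7.00 17.77 0.00
      vertex 14.61 16.04 0.00
      vertex 18.00 9.00 0.00
    endloop
  endfacet
  facet normal 0.0000 0.0000 -1.0000
    outer loop
      vertex 0.89 12.90 0.00
      vertex 7.00 17.77 0.00
      vertex 18.00 9.00 0.00
    endloop
  endfacet
  facet normal 0.0000 0.0000 -1.0000
    outer loop
      vertex 0.89 5.10 0.00
      vertex 0.89 12.90 0.00
      vertex 18.00 9.00 0.00
    endloop
  endfacet
  facet normal 0.0000 0.0000 -1.0000
    outer loop
      vertex 7.00 0.23 0.00
      vertex 0.89 5.10 0.00
      vertex 18.00 9.00 0.00
    endloop
  endfacet
  facet normal 0.0000 0.0000 -1.0000
    outer loop
      vertex 14.61 1.96 0.00
      vertex 7.00 0.23 0.00
      vertex 18.00 9.00 0.00
    endloop
  endfacet
  facet normal 0.8405 0.4047 0.3602
    outer loop
      vertex 18.00 9.00 0.00
      vertex 14.61 16.04 0.00
      vertex 9.00 9.00 21.00
    endloop
  endfacet
  facet normal 0.2068 0.9097 0.3602
    outer loop
      vertex 14.61 16.04 0.00
      vertex 7.00 17.77 0.00
      vertex 9.00 9.00 21.00
    endloop
  endfacet
  facet normal -0.5815 0.7295 0.3601
    outer loop
      vertex 7.00 17.77 0.00
      vertex 0.89 12.90 0.00
      vertex 9.00 9.00 21.00
    endloop
  endfacet
  facet normal -0.9329 0.0000 0.3603
    outer loop
      vertex 0.89 12.90 0.00
      vertex 0.89 5.10 0.00
      vertex 9.00 9.00 21.00
    endloop
  endfacet
  facet normal -0.5815 -0.7295 0.3601
    outer loop
      vertex 0.89 5.10 0.00
      vertex 7.00 0.23 0.00
      vertex 9.00 9.00 21.00
    endloop
  endfacet
  facet normal 0.2068 -0.9097 0.3602
    outer loop
      vertex 7.00 0.23 0.00
      vertex 14.61 1.96 0.00
      vertex 9.00 9.00 21.00
    endloop
  endfacet
  facet normal 0.8405 -0.4047 0.3602
    outer loop
      vertex 14.61 1.96 0.00
      vertex 18.00 9.00 0.00
      vertex 9.00 9.00 21.00
    endloop
  endfacet
endsolid part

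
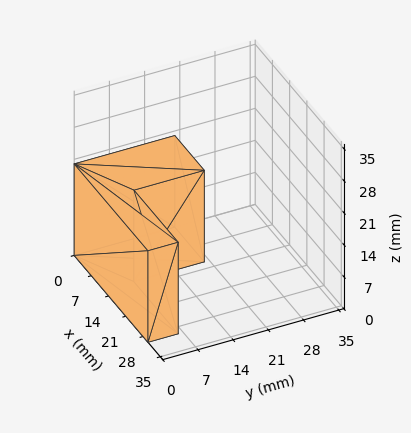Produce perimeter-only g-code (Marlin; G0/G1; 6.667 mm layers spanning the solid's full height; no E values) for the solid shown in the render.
Reading the render: the shape is an L-shaped prism: outer 30 × 20 mm, arm thicknesses ≈ 6 mm (horizontal) and 12 mm (vertical), extruded 20 mm in z (dimensions read to the nearest mm from the axis ticks). For the g-code, the solid's height is divided into equal slices at the stated Δz and each level perimeter traced with G1 moves after a G0 lift.

; perimeter-only toolpath
G21 ; units = mm
G90 ; absolute positioning
G28 ; home
; layer 1
G0 Z6.667
G0 X0.000 Y0.000
G1 X30.000 Y0.000
G1 X30.000 Y6.000
G1 X12.000 Y6.000
G1 X12.000 Y20.000
G1 X0.000 Y20.000
G1 X0.000 Y0.000
; layer 2
G0 Z13.333
G0 X0.000 Y0.000
G1 X30.000 Y0.000
G1 X30.000 Y6.000
G1 X12.000 Y6.000
G1 X12.000 Y20.000
G1 X0.000 Y20.000
G1 X0.000 Y0.000
; layer 3
G0 Z20.000
G0 X0.000 Y0.000
G1 X30.000 Y0.000
G1 X30.000 Y6.000
G1 X12.000 Y6.000
G1 X12.000 Y20.000
G1 X0.000 Y20.000
G1 X0.000 Y0.000
M2 ; end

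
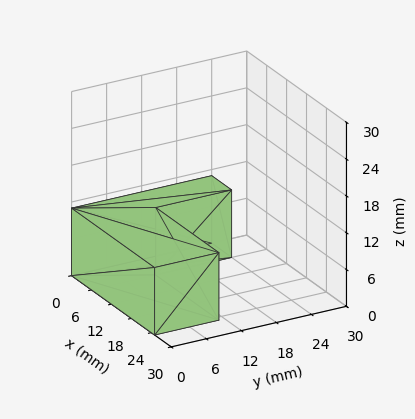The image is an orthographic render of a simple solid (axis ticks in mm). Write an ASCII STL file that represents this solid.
Reading the render: the shape is an L-shaped prism: outer 25 × 24 mm, arm thicknesses ≈ 11 mm (horizontal) and 6 mm (vertical), extruded 11 mm in z (dimensions read to the nearest mm from the axis ticks). For the STL, each face is triangulated and given an outward normal.

solid part
  facet normal 0.0000 0.0000 -1.0000
    outer loop
      vertex 25.00 11.00 0.00
      vertex 25.00 0.00 0.00
      vertex 0.00 0.00 0.00
    endloop
  endfacet
  facet normal 0.0000 0.0000 -1.0000
    outer loop
      vertex 6.00 11.00 0.00
      vertex 25.00 11.00 0.00
      vertex 0.00 0.00 0.00
    endloop
  endfacet
  facet normal 0.0000 0.0000 -1.0000
    outer loop
      vertex 6.00 24.00 0.00
      vertex 6.00 11.00 0.00
      vertex 0.00 0.00 0.00
    endloop
  endfacet
  facet normal 0.0000 0.0000 -1.0000
    outer loop
      vertex 0.00 24.00 0.00
      vertex 6.00 24.00 0.00
      vertex 0.00 0.00 0.00
    endloop
  endfacet
  facet normal 0.0000 0.0000 1.0000
    outer loop
      vertex 0.00 0.00 11.00
      vertex 25.00 0.00 11.00
      vertex 25.00 11.00 11.00
    endloop
  endfacet
  facet normal 0.0000 0.0000 1.0000
    outer loop
      vertex 0.00 0.00 11.00
      vertex 25.00 11.00 11.00
      vertex 6.00 11.00 11.00
    endloop
  endfacet
  facet normal 0.0000 0.0000 1.0000
    outer loop
      vertex 0.00 0.00 11.00
      vertex 6.00 11.00 11.00
      vertex 6.00 24.00 11.00
    endloop
  endfacet
  facet normal 0.0000 0.0000 1.0000
    outer loop
      vertex 0.00 0.00 11.00
      vertex 6.00 24.00 11.00
      vertex 0.00 24.00 11.00
    endloop
  endfacet
  facet normal 0.0000 -1.0000 0.0000
    outer loop
      vertex 0.00 0.00 0.00
      vertex 25.00 0.00 0.00
      vertex 25.00 0.00 11.00
    endloop
  endfacet
  facet normal 0.0000 -1.0000 0.0000
    outer loop
      vertex 0.00 0.00 0.00
      vertex 25.00 0.00 11.00
      vertex 0.00 0.00 11.00
    endloop
  endfacet
  facet normal 1.0000 0.0000 0.0000
    outer loop
      vertex 25.00 0.00 0.00
      vertex 25.00 11.00 0.00
      vertex 25.00 11.00 11.00
    endloop
  endfacet
  facet normal 1.0000 0.0000 0.0000
    outer loop
      vertex 25.00 0.00 0.00
      vertex 25.00 11.00 11.00
      vertex 25.00 0.00 11.00
    endloop
  endfacet
  facet normal 0.0000 1.0000 0.0000
    outer loop
      vertex 25.00 11.00 0.00
      vertex 6.00 11.00 0.00
      vertex 6.00 11.00 11.00
    endloop
  endfacet
  facet normal 0.0000 1.0000 0.0000
    outer loop
      vertex 25.00 11.00 0.00
      vertex 6.00 11.00 11.00
      vertex 25.00 11.00 11.00
    endloop
  endfacet
  facet normal 1.0000 0.0000 0.0000
    outer loop
      vertex 6.00 11.00 0.00
      vertex 6.00 24.00 0.00
      vertex 6.00 24.00 11.00
    endloop
  endfacet
  facet normal 1.0000 0.0000 0.0000
    outer loop
      vertex 6.00 11.00 0.00
      vertex 6.00 24.00 11.00
      vertex 6.00 11.00 11.00
    endloop
  endfacet
  facet normal 0.0000 1.0000 0.0000
    outer loop
      vertex 6.00 24.00 0.00
      vertex 0.00 24.00 0.00
      vertex 0.00 24.00 11.00
    endloop
  endfacet
  facet normal 0.0000 1.0000 0.0000
    outer loop
      vertex 6.00 24.00 0.00
      vertex 0.00 24.00 11.00
      vertex 6.00 24.00 11.00
    endloop
  endfacet
  facet normal -1.0000 0.0000 0.0000
    outer loop
      vertex 0.00 24.00 0.00
      vertex 0.00 0.00 0.00
      vertex 0.00 0.00 11.00
    endloop
  endfacet
  facet normal -1.0000 0.0000 0.0000
    outer loop
      vertex 0.00 24.00 0.00
      vertex 0.00 0.00 11.00
      vertex 0.00 24.00 11.00
    endloop
  endfacet
endsolid part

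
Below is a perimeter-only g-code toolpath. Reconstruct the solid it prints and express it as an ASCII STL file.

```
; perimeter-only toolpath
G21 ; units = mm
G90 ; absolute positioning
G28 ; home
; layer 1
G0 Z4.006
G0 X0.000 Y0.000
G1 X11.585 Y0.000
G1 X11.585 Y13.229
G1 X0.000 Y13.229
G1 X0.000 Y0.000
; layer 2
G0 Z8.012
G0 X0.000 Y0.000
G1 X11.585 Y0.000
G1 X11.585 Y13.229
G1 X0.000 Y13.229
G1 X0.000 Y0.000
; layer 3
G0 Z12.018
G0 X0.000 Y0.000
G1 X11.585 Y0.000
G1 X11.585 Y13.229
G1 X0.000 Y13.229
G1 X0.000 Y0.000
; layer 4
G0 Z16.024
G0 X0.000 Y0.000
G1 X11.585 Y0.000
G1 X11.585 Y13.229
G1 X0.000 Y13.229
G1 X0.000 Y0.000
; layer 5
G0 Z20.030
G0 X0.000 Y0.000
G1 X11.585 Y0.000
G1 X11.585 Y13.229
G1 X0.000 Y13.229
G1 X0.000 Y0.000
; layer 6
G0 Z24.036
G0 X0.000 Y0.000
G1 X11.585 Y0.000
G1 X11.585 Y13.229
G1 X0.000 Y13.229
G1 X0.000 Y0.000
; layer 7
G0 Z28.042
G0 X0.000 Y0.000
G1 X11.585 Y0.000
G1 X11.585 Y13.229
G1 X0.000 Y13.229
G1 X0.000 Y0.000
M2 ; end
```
solid part
  facet normal 0.0000 0.0000 -1.0000
    outer loop
      vertex 11.585 13.229 0.000
      vertex 11.585 0.000 0.000
      vertex 0.000 0.000 0.000
    endloop
  endfacet
  facet normal 0.0000 0.0000 -1.0000
    outer loop
      vertex 0.000 13.229 0.000
      vertex 11.585 13.229 0.000
      vertex 0.000 0.000 0.000
    endloop
  endfacet
  facet normal 0.0000 0.0000 1.0000
    outer loop
      vertex 0.000 0.000 28.042
      vertex 11.585 0.000 28.042
      vertex 11.585 13.229 28.042
    endloop
  endfacet
  facet normal 0.0000 0.0000 1.0000
    outer loop
      vertex 0.000 0.000 28.042
      vertex 11.585 13.229 28.042
      vertex 0.000 13.229 28.042
    endloop
  endfacet
  facet normal 0.0000 -1.0000 0.0000
    outer loop
      vertex 0.000 0.000 0.000
      vertex 11.585 0.000 0.000
      vertex 11.585 0.000 28.042
    endloop
  endfacet
  facet normal 0.0000 -1.0000 0.0000
    outer loop
      vertex 0.000 0.000 0.000
      vertex 11.585 0.000 28.042
      vertex 0.000 0.000 28.042
    endloop
  endfacet
  facet normal 0.0000 1.0000 0.0000
    outer loop
      vertex 11.585 13.229 28.042
      vertex 11.585 13.229 0.000
      vertex 0.000 13.229 0.000
    endloop
  endfacet
  facet normal 0.0000 1.0000 0.0000
    outer loop
      vertex 0.000 13.229 28.042
      vertex 11.585 13.229 28.042
      vertex 0.000 13.229 0.000
    endloop
  endfacet
  facet normal -1.0000 0.0000 0.0000
    outer loop
      vertex 0.000 13.229 28.042
      vertex 0.000 13.229 0.000
      vertex 0.000 0.000 0.000
    endloop
  endfacet
  facet normal -1.0000 0.0000 0.0000
    outer loop
      vertex 0.000 0.000 28.042
      vertex 0.000 13.229 28.042
      vertex 0.000 0.000 0.000
    endloop
  endfacet
  facet normal 1.0000 0.0000 0.0000
    outer loop
      vertex 11.585 0.000 0.000
      vertex 11.585 13.229 0.000
      vertex 11.585 13.229 28.042
    endloop
  endfacet
  facet normal 1.0000 0.0000 0.0000
    outer loop
      vertex 11.585 0.000 0.000
      vertex 11.585 13.229 28.042
      vertex 11.585 0.000 28.042
    endloop
  endfacet
endsolid part

The G0 Z moves step by Δz≈4.006 mm. Every layer's G1 loop is the same polygon, so the solid is a straight extrusion of it from z=0 to z≈28. Closing with flat bottom and top caps and triangulating gives 12 facets — a rectangular box, roughly 11.6 × 13.2 mm footprint and 28 mm tall.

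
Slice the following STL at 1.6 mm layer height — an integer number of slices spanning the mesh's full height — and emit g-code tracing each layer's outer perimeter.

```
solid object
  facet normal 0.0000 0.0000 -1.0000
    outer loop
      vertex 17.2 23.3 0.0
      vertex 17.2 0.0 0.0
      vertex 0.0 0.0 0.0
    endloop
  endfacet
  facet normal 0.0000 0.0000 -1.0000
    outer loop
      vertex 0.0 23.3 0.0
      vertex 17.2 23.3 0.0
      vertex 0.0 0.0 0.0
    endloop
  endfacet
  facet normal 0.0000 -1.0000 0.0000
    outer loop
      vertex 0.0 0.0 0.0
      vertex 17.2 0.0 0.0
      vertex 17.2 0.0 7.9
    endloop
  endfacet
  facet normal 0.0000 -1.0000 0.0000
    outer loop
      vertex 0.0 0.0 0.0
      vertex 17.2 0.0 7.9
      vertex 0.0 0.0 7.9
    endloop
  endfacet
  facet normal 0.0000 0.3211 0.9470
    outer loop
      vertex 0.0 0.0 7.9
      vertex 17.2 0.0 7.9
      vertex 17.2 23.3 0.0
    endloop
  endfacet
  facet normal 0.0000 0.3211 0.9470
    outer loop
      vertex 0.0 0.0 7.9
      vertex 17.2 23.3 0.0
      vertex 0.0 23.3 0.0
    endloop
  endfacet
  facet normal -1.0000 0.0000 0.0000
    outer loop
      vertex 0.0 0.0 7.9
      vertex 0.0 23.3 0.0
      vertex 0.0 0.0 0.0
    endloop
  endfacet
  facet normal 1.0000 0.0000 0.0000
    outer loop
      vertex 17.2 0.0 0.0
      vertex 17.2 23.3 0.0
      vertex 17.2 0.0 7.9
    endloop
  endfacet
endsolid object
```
; perimeter-only toolpath
G21 ; units = mm
G90 ; absolute positioning
G28 ; home
; layer 1
G0 Z1.6
G0 X0.0 Y0.0
G1 X17.2 Y0.0
G1 X17.2 Y18.6
G1 X0.0 Y18.6
G1 X0.0 Y0.0
; layer 2
G0 Z3.2
G0 X0.0 Y0.0
G1 X17.2 Y0.0
G1 X17.2 Y14.0
G1 X0.0 Y14.0
G1 X0.0 Y0.0
; layer 3
G0 Z4.7
G0 X0.0 Y0.0
G1 X17.2 Y0.0
G1 X17.2 Y9.3
G1 X0.0 Y9.3
G1 X0.0 Y0.0
; layer 4
G0 Z6.3
G0 X0.0 Y0.0
G1 X17.2 Y0.0
G1 X17.2 Y4.7
G1 X0.0 Y4.7
G1 X0.0 Y0.0
M2 ; end

The solid is a wedge (ramp): 17.2 × 23.3 mm base, rising to 7.9 mm along the y=0 edge and sloping linearly to z=0 at y=23.3. Slicing at Δz = 1.6 mm — 5 equal slices spanning the solid's height, so layer i sits at z = i·h/5 — gives 4 non-empty perimeters. Each is a 4-segment closed polygon; G0 lifts to the layer z and rapids to the start vertex, then G1 traces the edges. The cross-section shrinks linearly with z (the slice at the apex is degenerate and omitted).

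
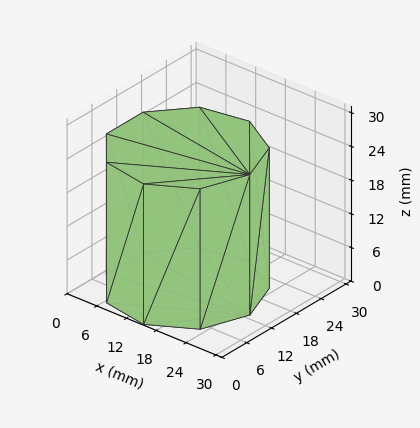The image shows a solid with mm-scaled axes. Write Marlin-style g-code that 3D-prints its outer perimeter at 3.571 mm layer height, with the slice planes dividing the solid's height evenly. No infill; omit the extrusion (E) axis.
Reading the render: the shape is a regular 9-sided prism (a cylinder approximated with 9 flat sides), circumscribed radius ≈ 13 mm, height ≈ 25 mm (dimensions read to the nearest mm from the axis ticks). For the g-code, the solid's height is divided into equal slices at the stated Δz and each level perimeter traced with G1 moves after a G0 lift.

; perimeter-only toolpath
G21 ; units = mm
G90 ; absolute positioning
G28 ; home
; layer 1
G0 Z3.571
G0 X26.000 Y13.000
G1 X22.959 Y21.356
G1 X15.257 Y25.803
G1 X6.500 Y24.258
G1 X0.784 Y17.446
G1 X0.784 Y8.554
G1 X6.500 Y1.742
G1 X15.257 Y0.197
G1 X22.959 Y4.644
G1 X26.000 Y13.000
; layer 2
G0 Z7.143
G0 X26.000 Y13.000
G1 X22.959 Y21.356
G1 X15.257 Y25.803
G1 X6.500 Y24.258
G1 X0.784 Y17.446
G1 X0.784 Y8.554
G1 X6.500 Y1.742
G1 X15.257 Y0.197
G1 X22.959 Y4.644
G1 X26.000 Y13.000
; layer 3
G0 Z10.714
G0 X26.000 Y13.000
G1 X22.959 Y21.356
G1 X15.257 Y25.803
G1 X6.500 Y24.258
G1 X0.784 Y17.446
G1 X0.784 Y8.554
G1 X6.500 Y1.742
G1 X15.257 Y0.197
G1 X22.959 Y4.644
G1 X26.000 Y13.000
; layer 4
G0 Z14.286
G0 X26.000 Y13.000
G1 X22.959 Y21.356
G1 X15.257 Y25.803
G1 X6.500 Y24.258
G1 X0.784 Y17.446
G1 X0.784 Y8.554
G1 X6.500 Y1.742
G1 X15.257 Y0.197
G1 X22.959 Y4.644
G1 X26.000 Y13.000
; layer 5
G0 Z17.857
G0 X26.000 Y13.000
G1 X22.959 Y21.356
G1 X15.257 Y25.803
G1 X6.500 Y24.258
G1 X0.784 Y17.446
G1 X0.784 Y8.554
G1 X6.500 Y1.742
G1 X15.257 Y0.197
G1 X22.959 Y4.644
G1 X26.000 Y13.000
; layer 6
G0 Z21.429
G0 X26.000 Y13.000
G1 X22.959 Y21.356
G1 X15.257 Y25.803
G1 X6.500 Y24.258
G1 X0.784 Y17.446
G1 X0.784 Y8.554
G1 X6.500 Y1.742
G1 X15.257 Y0.197
G1 X22.959 Y4.644
G1 X26.000 Y13.000
; layer 7
G0 Z25.000
G0 X26.000 Y13.000
G1 X22.959 Y21.356
G1 X15.257 Y25.803
G1 X6.500 Y24.258
G1 X0.784 Y17.446
G1 X0.784 Y8.554
G1 X6.500 Y1.742
G1 X15.257 Y0.197
G1 X22.959 Y4.644
G1 X26.000 Y13.000
M2 ; end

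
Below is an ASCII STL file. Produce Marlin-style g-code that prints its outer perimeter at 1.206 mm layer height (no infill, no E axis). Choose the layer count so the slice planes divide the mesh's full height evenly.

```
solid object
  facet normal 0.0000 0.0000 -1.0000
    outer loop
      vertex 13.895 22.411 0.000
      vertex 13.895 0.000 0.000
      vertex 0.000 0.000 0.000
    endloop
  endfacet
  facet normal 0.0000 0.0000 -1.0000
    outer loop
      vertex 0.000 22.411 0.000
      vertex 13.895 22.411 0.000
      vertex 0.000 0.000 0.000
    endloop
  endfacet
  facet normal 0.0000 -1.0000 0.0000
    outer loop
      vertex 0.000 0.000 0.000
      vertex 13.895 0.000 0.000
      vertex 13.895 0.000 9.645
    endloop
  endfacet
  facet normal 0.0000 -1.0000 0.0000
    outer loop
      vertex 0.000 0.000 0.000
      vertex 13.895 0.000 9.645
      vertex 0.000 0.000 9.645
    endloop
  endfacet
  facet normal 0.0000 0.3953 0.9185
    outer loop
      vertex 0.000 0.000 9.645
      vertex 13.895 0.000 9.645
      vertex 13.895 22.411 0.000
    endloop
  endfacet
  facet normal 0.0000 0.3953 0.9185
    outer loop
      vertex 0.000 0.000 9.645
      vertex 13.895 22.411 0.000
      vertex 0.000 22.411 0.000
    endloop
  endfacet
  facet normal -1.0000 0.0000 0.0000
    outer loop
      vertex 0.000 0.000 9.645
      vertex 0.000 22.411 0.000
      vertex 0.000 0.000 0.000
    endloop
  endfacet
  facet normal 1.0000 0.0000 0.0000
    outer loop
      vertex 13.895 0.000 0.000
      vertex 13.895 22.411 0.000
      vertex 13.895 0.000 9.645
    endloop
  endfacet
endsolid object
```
; perimeter-only toolpath
G21 ; units = mm
G90 ; absolute positioning
G28 ; home
; layer 1
G0 Z1.206
G0 X0.000 Y0.000
G1 X13.895 Y0.000
G1 X13.895 Y19.610
G1 X0.000 Y19.610
G1 X0.000 Y0.000
; layer 2
G0 Z2.411
G0 X0.000 Y0.000
G1 X13.895 Y0.000
G1 X13.895 Y16.808
G1 X0.000 Y16.808
G1 X0.000 Y0.000
; layer 3
G0 Z3.617
G0 X0.000 Y0.000
G1 X13.895 Y0.000
G1 X13.895 Y14.007
G1 X0.000 Y14.007
G1 X0.000 Y0.000
; layer 4
G0 Z4.822
G0 X0.000 Y0.000
G1 X13.895 Y0.000
G1 X13.895 Y11.206
G1 X0.000 Y11.206
G1 X0.000 Y0.000
; layer 5
G0 Z6.028
G0 X0.000 Y0.000
G1 X13.895 Y0.000
G1 X13.895 Y8.404
G1 X0.000 Y8.404
G1 X0.000 Y0.000
; layer 6
G0 Z7.234
G0 X0.000 Y0.000
G1 X13.895 Y0.000
G1 X13.895 Y5.603
G1 X0.000 Y5.603
G1 X0.000 Y0.000
; layer 7
G0 Z8.439
G0 X0.000 Y0.000
G1 X13.895 Y0.000
G1 X13.895 Y2.801
G1 X0.000 Y2.801
G1 X0.000 Y0.000
M2 ; end

The solid is a wedge (ramp): 13.9 × 22.4 mm base, rising to 9.64 mm along the y=0 edge and sloping linearly to z=0 at y=22.4. Slicing at Δz = 1.206 mm — 8 equal slices spanning the solid's height, so layer i sits at z = i·h/8 — gives 7 non-empty perimeters. Each is a 4-segment closed polygon; G0 lifts to the layer z and rapids to the start vertex, then G1 traces the edges. The cross-section shrinks linearly with z (the slice at the apex is degenerate and omitted).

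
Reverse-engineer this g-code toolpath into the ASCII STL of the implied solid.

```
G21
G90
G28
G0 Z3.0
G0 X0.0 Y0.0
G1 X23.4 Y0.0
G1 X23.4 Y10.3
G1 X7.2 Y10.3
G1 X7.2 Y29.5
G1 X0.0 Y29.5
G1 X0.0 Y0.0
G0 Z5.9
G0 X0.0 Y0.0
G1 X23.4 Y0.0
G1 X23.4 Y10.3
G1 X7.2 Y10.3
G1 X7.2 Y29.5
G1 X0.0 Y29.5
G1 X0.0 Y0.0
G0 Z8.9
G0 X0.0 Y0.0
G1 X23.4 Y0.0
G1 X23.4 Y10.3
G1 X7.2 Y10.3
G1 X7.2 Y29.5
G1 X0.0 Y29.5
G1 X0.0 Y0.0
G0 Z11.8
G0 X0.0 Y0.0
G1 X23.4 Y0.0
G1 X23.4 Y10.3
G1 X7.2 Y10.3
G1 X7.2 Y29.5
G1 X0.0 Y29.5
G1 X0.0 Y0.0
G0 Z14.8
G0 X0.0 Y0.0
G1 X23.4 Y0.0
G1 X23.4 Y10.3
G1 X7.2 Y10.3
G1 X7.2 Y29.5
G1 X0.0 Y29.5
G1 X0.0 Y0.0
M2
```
solid part
  facet normal 0.0000 0.0000 -1.0000
    outer loop
      vertex 23.4 10.3 0.0
      vertex 23.4 0.0 0.0
      vertex 0.0 0.0 0.0
    endloop
  endfacet
  facet normal 0.0000 0.0000 -1.0000
    outer loop
      vertex 7.2 10.3 0.0
      vertex 23.4 10.3 0.0
      vertex 0.0 0.0 0.0
    endloop
  endfacet
  facet normal 0.0000 0.0000 -1.0000
    outer loop
      vertex 7.2 29.5 0.0
      vertex 7.2 10.3 0.0
      vertex 0.0 0.0 0.0
    endloop
  endfacet
  facet normal 0.0000 0.0000 -1.0000
    outer loop
      vertex 0.0 29.5 0.0
      vertex 7.2 29.5 0.0
      vertex 0.0 0.0 0.0
    endloop
  endfacet
  facet normal 0.0000 0.0000 1.0000
    outer loop
      vertex 0.0 0.0 14.8
      vertex 23.4 0.0 14.8
      vertex 23.4 10.3 14.8
    endloop
  endfacet
  facet normal 0.0000 0.0000 1.0000
    outer loop
      vertex 0.0 0.0 14.8
      vertex 23.4 10.3 14.8
      vertex 7.2 10.3 14.8
    endloop
  endfacet
  facet normal 0.0000 0.0000 1.0000
    outer loop
      vertex 0.0 0.0 14.8
      vertex 7.2 10.3 14.8
      vertex 7.2 29.5 14.8
    endloop
  endfacet
  facet normal 0.0000 0.0000 1.0000
    outer loop
      vertex 0.0 0.0 14.8
      vertex 7.2 29.5 14.8
      vertex 0.0 29.5 14.8
    endloop
  endfacet
  facet normal 0.0000 -1.0000 0.0000
    outer loop
      vertex 0.0 0.0 0.0
      vertex 23.4 0.0 0.0
      vertex 23.4 0.0 14.8
    endloop
  endfacet
  facet normal 0.0000 -1.0000 0.0000
    outer loop
      vertex 0.0 0.0 0.0
      vertex 23.4 0.0 14.8
      vertex 0.0 0.0 14.8
    endloop
  endfacet
  facet normal 1.0000 0.0000 0.0000
    outer loop
      vertex 23.4 0.0 0.0
      vertex 23.4 10.3 0.0
      vertex 23.4 10.3 14.8
    endloop
  endfacet
  facet normal 1.0000 0.0000 0.0000
    outer loop
      vertex 23.4 0.0 0.0
      vertex 23.4 10.3 14.8
      vertex 23.4 0.0 14.8
    endloop
  endfacet
  facet normal 0.0000 1.0000 0.0000
    outer loop
      vertex 23.4 10.3 0.0
      vertex 7.2 10.3 0.0
      vertex 7.2 10.3 14.8
    endloop
  endfacet
  facet normal 0.0000 1.0000 0.0000
    outer loop
      vertex 23.4 10.3 0.0
      vertex 7.2 10.3 14.8
      vertex 23.4 10.3 14.8
    endloop
  endfacet
  facet normal 1.0000 0.0000 0.0000
    outer loop
      vertex 7.2 10.3 0.0
      vertex 7.2 29.5 0.0
      vertex 7.2 29.5 14.8
    endloop
  endfacet
  facet normal 1.0000 0.0000 0.0000
    outer loop
      vertex 7.2 10.3 0.0
      vertex 7.2 29.5 14.8
      vertex 7.2 10.3 14.8
    endloop
  endfacet
  facet normal 0.0000 1.0000 0.0000
    outer loop
      vertex 7.2 29.5 0.0
      vertex 0.0 29.5 0.0
      vertex 0.0 29.5 14.8
    endloop
  endfacet
  facet normal 0.0000 1.0000 0.0000
    outer loop
      vertex 7.2 29.5 0.0
      vertex 0.0 29.5 14.8
      vertex 7.2 29.5 14.8
    endloop
  endfacet
  facet normal -1.0000 0.0000 0.0000
    outer loop
      vertex 0.0 29.5 0.0
      vertex 0.0 0.0 0.0
      vertex 0.0 0.0 14.8
    endloop
  endfacet
  facet normal -1.0000 0.0000 0.0000
    outer loop
      vertex 0.0 29.5 0.0
      vertex 0.0 0.0 14.8
      vertex 0.0 29.5 14.8
    endloop
  endfacet
endsolid part

The G0 Z moves step by Δz≈3.0 mm. Every layer's G1 loop is the same polygon, so the solid is a straight extrusion of it from z=0 to z≈14.8. Closing with flat bottom and top caps and triangulating gives 20 facets — an L-shaped prism: outer 23.4 × 29.5 mm, arm thicknesses ≈ 10.3 mm (horizontal) and 7.2 mm (vertical), extruded 14.8 mm in z.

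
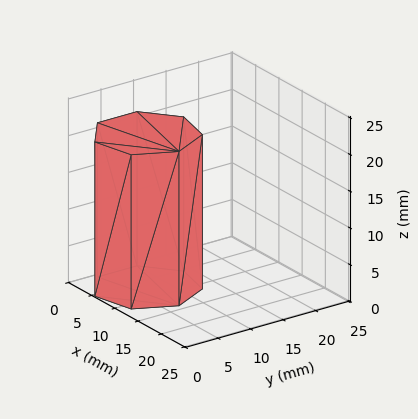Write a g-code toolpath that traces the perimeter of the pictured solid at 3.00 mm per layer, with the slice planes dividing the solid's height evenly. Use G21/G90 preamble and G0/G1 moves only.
Reading the render: the shape is a regular 7-sided prism (a cylinder approximated with 7 flat sides), circumscribed radius ≈ 7 mm, height ≈ 21 mm (dimensions read to the nearest mm from the axis ticks). For the g-code, the solid's height is divided into equal slices at the stated Δz and each level perimeter traced with G1 moves after a G0 lift.

; perimeter-only toolpath
G21 ; units = mm
G90 ; absolute positioning
G28 ; home
; layer 1
G0 Z3.00
G0 X14.00 Y7.00
G1 X11.36 Y12.47
G1 X5.44 Y13.82
G1 X0.69 Y10.04
G1 X0.69 Y3.96
G1 X5.44 Y0.18
G1 X11.36 Y1.53
G1 X14.00 Y7.00
; layer 2
G0 Z6.00
G0 X14.00 Y7.00
G1 X11.36 Y12.47
G1 X5.44 Y13.82
G1 X0.69 Y10.04
G1 X0.69 Y3.96
G1 X5.44 Y0.18
G1 X11.36 Y1.53
G1 X14.00 Y7.00
; layer 3
G0 Z9.00
G0 X14.00 Y7.00
G1 X11.36 Y12.47
G1 X5.44 Y13.82
G1 X0.69 Y10.04
G1 X0.69 Y3.96
G1 X5.44 Y0.18
G1 X11.36 Y1.53
G1 X14.00 Y7.00
; layer 4
G0 Z12.00
G0 X14.00 Y7.00
G1 X11.36 Y12.47
G1 X5.44 Y13.82
G1 X0.69 Y10.04
G1 X0.69 Y3.96
G1 X5.44 Y0.18
G1 X11.36 Y1.53
G1 X14.00 Y7.00
; layer 5
G0 Z15.00
G0 X14.00 Y7.00
G1 X11.36 Y12.47
G1 X5.44 Y13.82
G1 X0.69 Y10.04
G1 X0.69 Y3.96
G1 X5.44 Y0.18
G1 X11.36 Y1.53
G1 X14.00 Y7.00
; layer 6
G0 Z18.00
G0 X14.00 Y7.00
G1 X11.36 Y12.47
G1 X5.44 Y13.82
G1 X0.69 Y10.04
G1 X0.69 Y3.96
G1 X5.44 Y0.18
G1 X11.36 Y1.53
G1 X14.00 Y7.00
; layer 7
G0 Z21.00
G0 X14.00 Y7.00
G1 X11.36 Y12.47
G1 X5.44 Y13.82
G1 X0.69 Y10.04
G1 X0.69 Y3.96
G1 X5.44 Y0.18
G1 X11.36 Y1.53
G1 X14.00 Y7.00
M2 ; end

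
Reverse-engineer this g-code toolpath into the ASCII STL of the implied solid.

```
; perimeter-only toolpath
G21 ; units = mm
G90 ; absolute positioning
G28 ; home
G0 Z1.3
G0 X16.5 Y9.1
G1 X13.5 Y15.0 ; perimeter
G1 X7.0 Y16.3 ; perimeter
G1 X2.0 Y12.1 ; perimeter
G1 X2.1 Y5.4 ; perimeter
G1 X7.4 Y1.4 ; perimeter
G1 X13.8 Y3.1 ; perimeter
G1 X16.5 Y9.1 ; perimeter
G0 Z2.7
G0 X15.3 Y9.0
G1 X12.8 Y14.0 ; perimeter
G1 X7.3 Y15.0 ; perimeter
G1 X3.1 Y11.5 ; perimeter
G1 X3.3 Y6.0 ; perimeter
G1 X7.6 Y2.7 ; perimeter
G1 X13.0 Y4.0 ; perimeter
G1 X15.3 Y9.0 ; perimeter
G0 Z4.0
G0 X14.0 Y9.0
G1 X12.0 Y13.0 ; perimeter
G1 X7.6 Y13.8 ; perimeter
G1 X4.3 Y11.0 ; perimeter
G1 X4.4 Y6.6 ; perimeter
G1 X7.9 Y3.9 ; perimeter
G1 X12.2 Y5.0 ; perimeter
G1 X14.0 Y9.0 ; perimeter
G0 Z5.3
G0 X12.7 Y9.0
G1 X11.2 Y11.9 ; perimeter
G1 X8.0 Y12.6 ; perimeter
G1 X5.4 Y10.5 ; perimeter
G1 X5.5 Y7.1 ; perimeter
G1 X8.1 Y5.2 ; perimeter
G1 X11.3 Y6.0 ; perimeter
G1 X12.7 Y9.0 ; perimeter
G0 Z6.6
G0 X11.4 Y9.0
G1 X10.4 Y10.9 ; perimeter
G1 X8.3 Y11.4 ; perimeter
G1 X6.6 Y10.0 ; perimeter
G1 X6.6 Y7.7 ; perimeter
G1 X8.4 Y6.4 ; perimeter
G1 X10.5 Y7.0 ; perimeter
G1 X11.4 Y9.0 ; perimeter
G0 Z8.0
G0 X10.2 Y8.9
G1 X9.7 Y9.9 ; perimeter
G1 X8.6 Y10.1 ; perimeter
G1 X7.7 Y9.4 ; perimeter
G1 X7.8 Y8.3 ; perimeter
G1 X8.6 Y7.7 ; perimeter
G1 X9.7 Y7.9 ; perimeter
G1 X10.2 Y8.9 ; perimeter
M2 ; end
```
solid part
  facet normal 0.0000 0.0000 -1.0000
    outer loop
      vertex 6.7 17.5 0.0
      vertex 14.3 16.0 0.0
      vertex 17.8 9.1 0.0
    endloop
  endfacet
  facet normal 0.0000 0.0000 -1.0000
    outer loop
      vertex 0.8 12.6 0.0
      vertex 6.7 17.5 0.0
      vertex 17.8 9.1 0.0
    endloop
  endfacet
  facet normal 0.0000 0.0000 -1.0000
    outer loop
      vertex 1.0 4.8 0.0
      vertex 0.8 12.6 0.0
      vertex 17.8 9.1 0.0
    endloop
  endfacet
  facet normal 0.0000 0.0000 -1.0000
    outer loop
      vertex 7.1 0.2 0.0
      vertex 1.0 4.8 0.0
      vertex 17.8 9.1 0.0
    endloop
  endfacet
  facet normal 0.0000 0.0000 -1.0000
    outer loop
      vertex 14.6 2.1 0.0
      vertex 7.1 0.2 0.0
      vertex 17.8 9.1 0.0
    endloop
  endfacet
  facet normal 0.6751 0.3424 0.6534
    outer loop
      vertex 17.8 9.1 0.0
      vertex 14.3 16.0 0.0
      vertex 8.9 8.9 9.3
    endloop
  endfacet
  facet normal 0.1467 0.7433 0.6527
    outer loop
      vertex 14.3 16.0 0.0
      vertex 6.7 17.5 0.0
      vertex 8.9 8.9 9.3
    endloop
  endfacet
  facet normal -0.4838 0.5825 0.6531
    outer loop
      vertex 6.7 17.5 0.0
      vertex 0.8 12.6 0.0
      vertex 8.9 8.9 9.3
    endloop
  endfacet
  facet normal -0.7578 -0.0194 0.6522
    outer loop
      vertex 0.8 12.6 0.0
      vertex 1.0 4.8 0.0
      vertex 8.9 8.9 9.3
    endloop
  endfacet
  facet normal -0.4557 -0.6043 0.6535
    outer loop
      vertex 1.0 4.8 0.0
      vertex 7.1 0.2 0.0
      vertex 8.9 8.9 9.3
    endloop
  endfacet
  facet normal 0.1863 -0.7352 0.6517
    outer loop
      vertex 7.1 0.2 0.0
      vertex 14.6 2.1 0.0
      vertex 8.9 8.9 9.3
    endloop
  endfacet
  facet normal 0.6891 -0.3150 0.6527
    outer loop
      vertex 14.6 2.1 0.0
      vertex 17.8 9.1 0.0
      vertex 8.9 8.9 9.3
    endloop
  endfacet
endsolid part

The G0 Z moves step by Δz≈1.3 mm. The G1 loops shrink linearly with z, so the solid tapers from its base footprint up to z≈9.3. Closing with a flat bottom cap and the tapered top and triangulating gives 12 facets — a regular 7-sided pyramid, base circumscribed radius ≈ 8.9 mm, apex at z ≈ 9.3 mm.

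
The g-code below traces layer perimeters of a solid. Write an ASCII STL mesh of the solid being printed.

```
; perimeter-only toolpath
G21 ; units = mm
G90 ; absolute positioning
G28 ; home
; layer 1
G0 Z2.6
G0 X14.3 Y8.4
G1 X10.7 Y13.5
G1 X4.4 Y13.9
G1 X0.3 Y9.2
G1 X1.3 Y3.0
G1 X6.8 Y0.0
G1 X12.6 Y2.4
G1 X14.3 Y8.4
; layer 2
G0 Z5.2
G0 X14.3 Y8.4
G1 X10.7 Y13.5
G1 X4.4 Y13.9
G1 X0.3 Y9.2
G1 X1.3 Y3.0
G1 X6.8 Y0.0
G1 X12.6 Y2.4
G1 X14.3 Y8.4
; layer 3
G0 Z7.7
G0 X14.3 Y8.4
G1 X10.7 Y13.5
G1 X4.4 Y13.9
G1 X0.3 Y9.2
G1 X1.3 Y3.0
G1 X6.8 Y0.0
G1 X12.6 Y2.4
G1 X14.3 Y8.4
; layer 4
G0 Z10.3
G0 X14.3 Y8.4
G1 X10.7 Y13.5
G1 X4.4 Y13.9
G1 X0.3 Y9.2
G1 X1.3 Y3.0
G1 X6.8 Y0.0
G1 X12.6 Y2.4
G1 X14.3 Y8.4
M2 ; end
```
solid part
  facet normal 0.0000 0.0000 -1.0000
    outer loop
      vertex 4.4 13.9 0.0
      vertex 10.7 13.5 0.0
      vertex 14.3 8.4 0.0
    endloop
  endfacet
  facet normal 0.0000 0.0000 -1.0000
    outer loop
      vertex 0.3 9.2 0.0
      vertex 4.4 13.9 0.0
      vertex 14.3 8.4 0.0
    endloop
  endfacet
  facet normal 0.0000 0.0000 -1.0000
    outer loop
      vertex 1.3 3.0 0.0
      vertex 0.3 9.2 0.0
      vertex 14.3 8.4 0.0
    endloop
  endfacet
  facet normal 0.0000 0.0000 -1.0000
    outer loop
      vertex 6.8 0.0 0.0
      vertex 1.3 3.0 0.0
      vertex 14.3 8.4 0.0
    endloop
  endfacet
  facet normal 0.0000 0.0000 -1.0000
    outer loop
      vertex 12.6 2.4 0.0
      vertex 6.8 0.0 0.0
      vertex 14.3 8.4 0.0
    endloop
  endfacet
  facet normal 0.0000 0.0000 1.0000
    outer loop
      vertex 14.3 8.4 10.3
      vertex 10.7 13.5 10.3
      vertex 4.4 13.9 10.3
    endloop
  endfacet
  facet normal 0.0000 0.0000 1.0000
    outer loop
      vertex 14.3 8.4 10.3
      vertex 4.4 13.9 10.3
      vertex 0.3 9.2 10.3
    endloop
  endfacet
  facet normal 0.0000 0.0000 1.0000
    outer loop
      vertex 14.3 8.4 10.3
      vertex 0.3 9.2 10.3
      vertex 1.3 3.0 10.3
    endloop
  endfacet
  facet normal 0.0000 0.0000 1.0000
    outer loop
      vertex 14.3 8.4 10.3
      vertex 1.3 3.0 10.3
      vertex 6.8 0.0 10.3
    endloop
  endfacet
  facet normal 0.0000 0.0000 1.0000
    outer loop
      vertex 14.3 8.4 10.3
      vertex 6.8 0.0 10.3
      vertex 12.6 2.4 10.3
    endloop
  endfacet
  facet normal 0.8170 0.5767 0.0000
    outer loop
      vertex 14.3 8.4 0.0
      vertex 10.7 13.5 0.0
      vertex 10.7 13.5 10.3
    endloop
  endfacet
  facet normal 0.8170 0.5767 0.0000
    outer loop
      vertex 14.3 8.4 0.0
      vertex 10.7 13.5 10.3
      vertex 14.3 8.4 10.3
    endloop
  endfacet
  facet normal 0.0634 0.9980 0.0000
    outer loop
      vertex 10.7 13.5 0.0
      vertex 4.4 13.9 0.0
      vertex 4.4 13.9 10.3
    endloop
  endfacet
  facet normal 0.0634 0.9980 0.0000
    outer loop
      vertex 10.7 13.5 0.0
      vertex 4.4 13.9 10.3
      vertex 10.7 13.5 10.3
    endloop
  endfacet
  facet normal -0.7536 0.6574 0.0000
    outer loop
      vertex 4.4 13.9 0.0
      vertex 0.3 9.2 0.0
      vertex 0.3 9.2 10.3
    endloop
  endfacet
  facet normal -0.7536 0.6574 0.0000
    outer loop
      vertex 4.4 13.9 0.0
      vertex 0.3 9.2 10.3
      vertex 4.4 13.9 10.3
    endloop
  endfacet
  facet normal -0.9872 -0.1592 0.0000
    outer loop
      vertex 0.3 9.2 0.0
      vertex 1.3 3.0 0.0
      vertex 1.3 3.0 10.3
    endloop
  endfacet
  facet normal -0.9872 -0.1592 0.0000
    outer loop
      vertex 0.3 9.2 0.0
      vertex 1.3 3.0 10.3
      vertex 0.3 9.2 10.3
    endloop
  endfacet
  facet normal -0.4789 -0.8779 0.0000
    outer loop
      vertex 1.3 3.0 0.0
      vertex 6.8 0.0 0.0
      vertex 6.8 0.0 10.3
    endloop
  endfacet
  facet normal -0.4789 -0.8779 0.0000
    outer loop
      vertex 1.3 3.0 0.0
      vertex 6.8 0.0 10.3
      vertex 1.3 3.0 10.3
    endloop
  endfacet
  facet normal 0.3824 -0.9240 0.0000
    outer loop
      vertex 6.8 0.0 0.0
      vertex 12.6 2.4 0.0
      vertex 12.6 2.4 10.3
    endloop
  endfacet
  facet normal 0.3824 -0.9240 0.0000
    outer loop
      vertex 6.8 0.0 0.0
      vertex 12.6 2.4 10.3
      vertex 6.8 0.0 10.3
    endloop
  endfacet
  facet normal 0.9621 -0.2726 0.0000
    outer loop
      vertex 12.6 2.4 0.0
      vertex 14.3 8.4 0.0
      vertex 14.3 8.4 10.3
    endloop
  endfacet
  facet normal 0.9621 -0.2726 0.0000
    outer loop
      vertex 12.6 2.4 0.0
      vertex 14.3 8.4 10.3
      vertex 12.6 2.4 10.3
    endloop
  endfacet
endsolid part

The G0 Z moves step by Δz≈2.6 mm. Every layer's G1 loop is the same polygon, so the solid is a straight extrusion of it from z=0 to z≈10.3. Closing with flat bottom and top caps and triangulating gives 24 facets — a regular 7-sided prism (a cylinder approximated with 7 flat sides), circumscribed radius ≈ 7.2 mm, height ≈ 10.3 mm.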